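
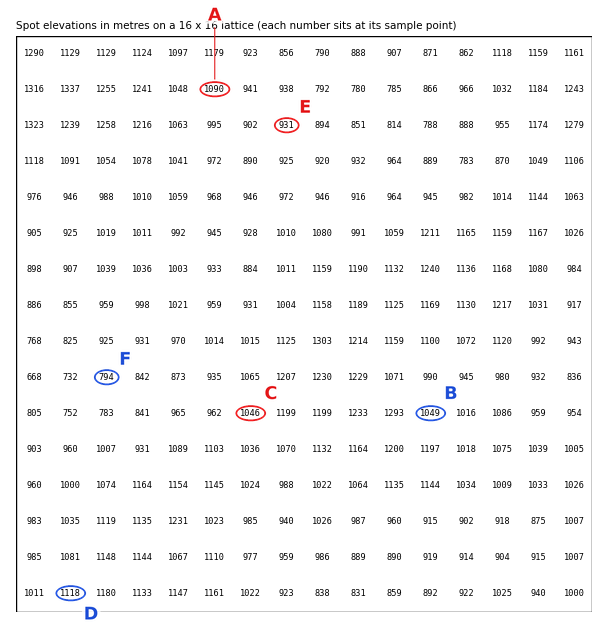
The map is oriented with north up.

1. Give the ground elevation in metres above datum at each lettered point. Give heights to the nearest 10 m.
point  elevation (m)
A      1090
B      1050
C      1050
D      1120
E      930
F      790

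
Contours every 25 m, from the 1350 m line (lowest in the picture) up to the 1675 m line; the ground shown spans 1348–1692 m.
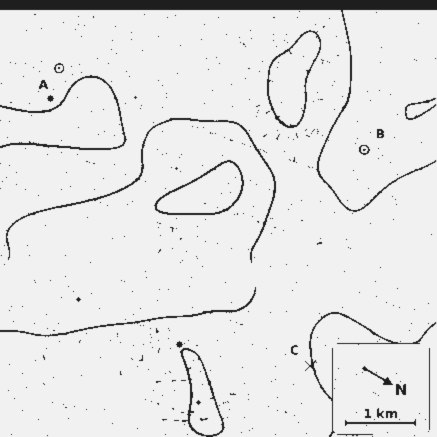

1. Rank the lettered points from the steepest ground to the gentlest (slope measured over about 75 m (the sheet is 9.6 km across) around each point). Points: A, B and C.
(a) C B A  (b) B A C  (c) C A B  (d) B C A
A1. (c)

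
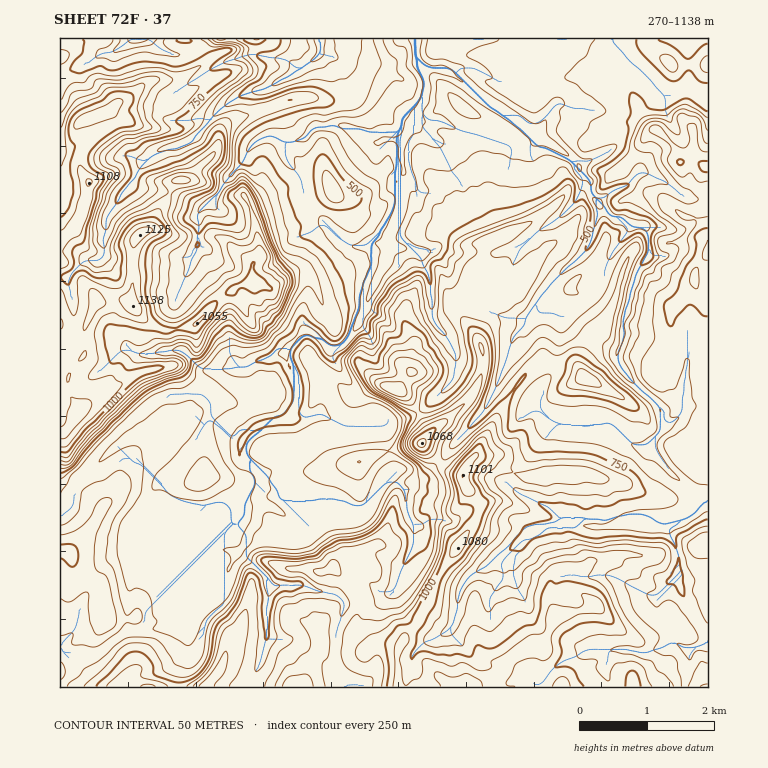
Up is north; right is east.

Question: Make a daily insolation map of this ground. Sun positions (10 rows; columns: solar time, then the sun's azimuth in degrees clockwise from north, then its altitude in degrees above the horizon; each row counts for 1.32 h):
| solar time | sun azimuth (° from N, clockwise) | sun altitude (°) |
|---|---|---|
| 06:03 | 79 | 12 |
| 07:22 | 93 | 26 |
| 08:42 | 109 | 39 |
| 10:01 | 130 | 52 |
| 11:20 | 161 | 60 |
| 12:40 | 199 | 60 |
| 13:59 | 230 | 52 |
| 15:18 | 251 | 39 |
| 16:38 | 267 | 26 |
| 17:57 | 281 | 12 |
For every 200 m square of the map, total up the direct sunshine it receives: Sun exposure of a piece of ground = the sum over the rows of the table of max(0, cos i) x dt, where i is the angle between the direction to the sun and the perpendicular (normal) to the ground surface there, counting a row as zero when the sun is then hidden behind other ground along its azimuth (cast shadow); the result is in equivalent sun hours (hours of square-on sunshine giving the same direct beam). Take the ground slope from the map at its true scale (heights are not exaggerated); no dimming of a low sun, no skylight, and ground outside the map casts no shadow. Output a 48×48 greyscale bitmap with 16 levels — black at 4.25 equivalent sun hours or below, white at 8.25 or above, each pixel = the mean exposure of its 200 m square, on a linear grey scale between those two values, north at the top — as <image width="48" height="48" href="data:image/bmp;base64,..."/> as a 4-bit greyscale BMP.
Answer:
<image width="48" height="48" href="data:image/bmp;base64,Qk32BAAAAAAAAHYAAAAoAAAAMAAAADAAAAABAAQAAAAAAIAEAAATCwAAEwsAABAAAAAAAAAAAAAAABEREQAiIiIAMzMzAERERABVVVUAZmZmAHd3dwCIiIgAmZmZAKqqqgC7u7sAzMzMAN3d3QDu7u4A////AMqYq3RBTe27mrzd27zNy7vd3aq8zLu7q8uYm7mGSN27qr3e7Lu6iYvd7sm8yoq8u97JiZmYh83Ku87N3c2ViKqs7ty7uquque7uhWiaqM3JzN28u6zKirupq83u79zd7O3e3du7lny53ty7uYfe2bu7mu7v65q9vO3du8zMpTqmu8zKyVWuycu7mszuuKu7ne7cus3MyVi2Zned2odcyaupq7zaisuqze7cu83dyoaXmb7tvbloy2q4qsuHjN7LzO7KvN3dzJU83d3d7amF3biJmKzN3u3s3u3LzN3d3cdzAAS9zMqGrd25aFaKve7azrzczN3d3ex2iFACjch4i83thnZBJDNHvYvd3d3d3d3N3MkwBKZ5Zc3N2oh5hmeHRbrN3d3d3d3MzczMlIfMq6zN7cze7u7uptzN3d7u7t3N7c3dyGe7nezMq97u/u7u29y7zd7u7u3c3d3ey2mrq8Zr3e//7+zLvtuavMzM3cus3d7uy6i8u6vdve7tuZqr7ry5rMu6u5je3LzMzMy9c83shWZ2aJmu7trLm8y6q7nN3cuGV6q8cDmaqId4q6rd3ey8u8zLvNx6u8y6dlRLxwaGq7u7zO6Jzd3LzMzMzN7JeKvMypgyvGGqnN3d3u2qvN3cvMzMzN3cyt3e3cyxC8V8ve7u7umdzNvNy8zdzMvMuL3cyqzKQ7pM3N/u60be3dy7zLvO26q8mM2puGrdpGtX3LvccV3u3c7aqJqqu7uHetlbk5y5l4uUndpzRbzd3MzLqnIHvd7siLATVod3WLunWqhpiMzN3d283u3My8y91jeQBXiWWriqmZit2KzN3dzd7uycy6q724vFBmt1vYfNyrus173d3rve7qUhjKzNvKy4MauW3Kve3N25uHze7qzd24qXau7urJy5QUqkvd7e7N7cqmu87pyYe7zJh63tq7q8lAKEq93d3a3du0ma3cYlq7zKmWimOLqs2jEYi83c3di9u2WqvbmHrLzLiczJNom7zIdVeazMve17qaNYjN52vd3smreEVXiru6rcq87tu93GxYXNu81zSdyoZ0aVmprN7qvd2DON65zFmBRYmZykESZ2M3uXmr3d3si7zLlCfbfISMze2ru7ITrMh714qr3u3Mm7zMy6dbpUje7bm8u7lVndyEdJur3bq5u7zMy7qVp5t6yp3sybyXeKqABJq6yYisrMu8y7u6Y53am97rtjekIDvLN6q6qKq8rMzMzMzLeIWs3d7bvN3tgyO5lZqoqru7u7zMzNumrtp97Kuc3d3d3INpu5zImqzcyb3Mzdqd3M257pyo7u7aq7oq3u7tq9/u3Mve7IzszMzJVYyWWd2r3u2Um+7u7u7t7M7tl97tzMzMY0M5U2rN297ccga8zN7d7K22ru3e7u7dzJfJeDBc7c3tzaIEi83d66ls7d7u7u3cze3tlUVCNa2qy92Vi8zdqKnd3u3d3d3M3u3t64d3epfKaM3snNzLuu7u3d3dzMzN7JuqzetFvuoANc3brd26mc3Lu83dzczdy7yw=="/>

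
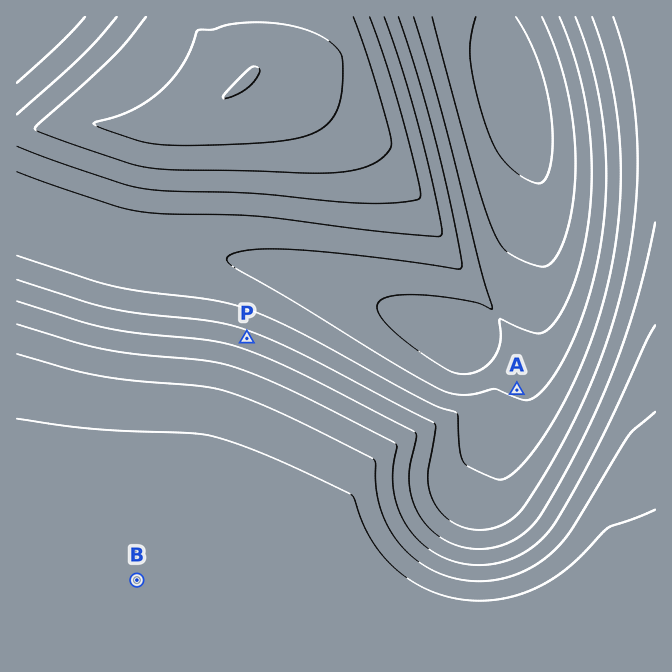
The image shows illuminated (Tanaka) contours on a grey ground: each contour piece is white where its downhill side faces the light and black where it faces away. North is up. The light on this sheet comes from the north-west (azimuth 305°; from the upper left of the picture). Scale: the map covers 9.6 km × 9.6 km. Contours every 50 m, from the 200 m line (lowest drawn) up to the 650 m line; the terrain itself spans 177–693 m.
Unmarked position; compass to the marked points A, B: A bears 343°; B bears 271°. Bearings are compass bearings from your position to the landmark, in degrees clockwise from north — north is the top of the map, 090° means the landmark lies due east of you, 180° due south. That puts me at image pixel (577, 588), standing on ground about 670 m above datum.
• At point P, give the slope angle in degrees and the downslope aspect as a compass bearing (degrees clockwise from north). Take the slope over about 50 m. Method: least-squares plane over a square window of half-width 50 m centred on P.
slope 10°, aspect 20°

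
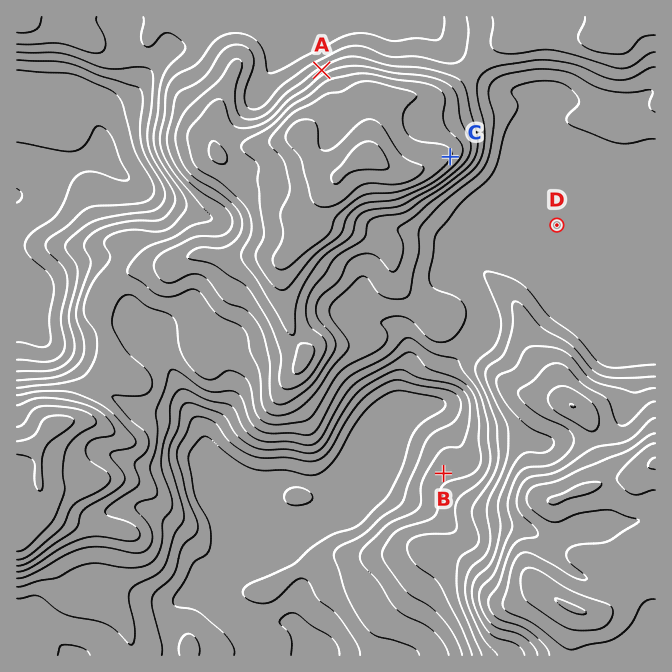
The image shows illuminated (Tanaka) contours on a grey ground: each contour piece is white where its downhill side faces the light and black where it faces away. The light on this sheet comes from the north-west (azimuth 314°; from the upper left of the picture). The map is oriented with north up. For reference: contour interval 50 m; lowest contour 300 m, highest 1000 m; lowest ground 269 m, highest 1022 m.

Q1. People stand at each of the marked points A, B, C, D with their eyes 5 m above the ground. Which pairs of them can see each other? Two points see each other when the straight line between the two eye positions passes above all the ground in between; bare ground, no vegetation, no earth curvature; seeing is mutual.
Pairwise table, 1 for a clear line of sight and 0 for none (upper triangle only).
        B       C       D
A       0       0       0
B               1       0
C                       1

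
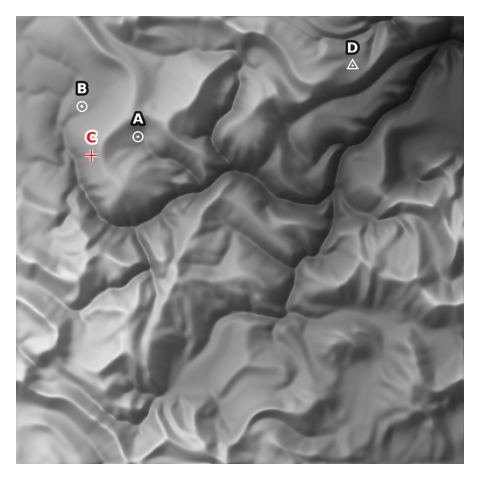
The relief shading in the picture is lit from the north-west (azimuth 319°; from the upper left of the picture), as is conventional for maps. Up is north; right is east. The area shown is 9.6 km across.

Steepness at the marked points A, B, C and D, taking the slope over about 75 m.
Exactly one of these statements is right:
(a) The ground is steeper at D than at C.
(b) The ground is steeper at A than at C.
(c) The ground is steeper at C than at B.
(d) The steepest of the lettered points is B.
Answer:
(c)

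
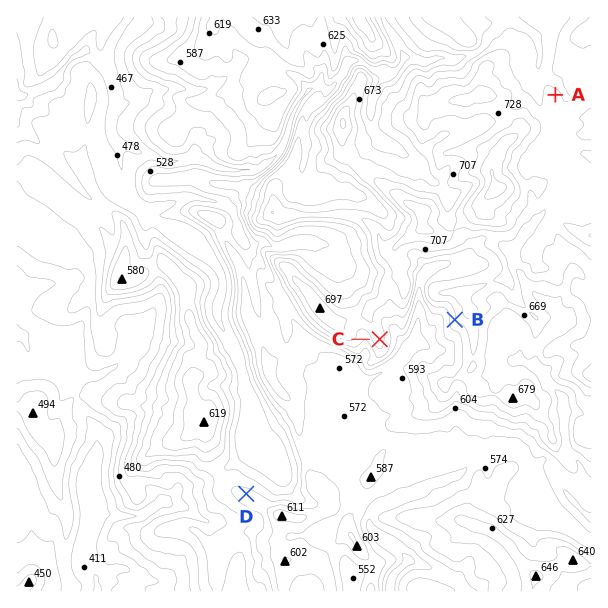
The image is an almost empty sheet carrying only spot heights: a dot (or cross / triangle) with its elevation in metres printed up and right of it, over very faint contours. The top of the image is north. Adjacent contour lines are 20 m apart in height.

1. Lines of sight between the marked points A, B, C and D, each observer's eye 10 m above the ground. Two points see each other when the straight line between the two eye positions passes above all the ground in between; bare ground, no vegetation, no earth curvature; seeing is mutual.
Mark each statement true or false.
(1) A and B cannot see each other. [true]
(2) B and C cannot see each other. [false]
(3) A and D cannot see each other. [true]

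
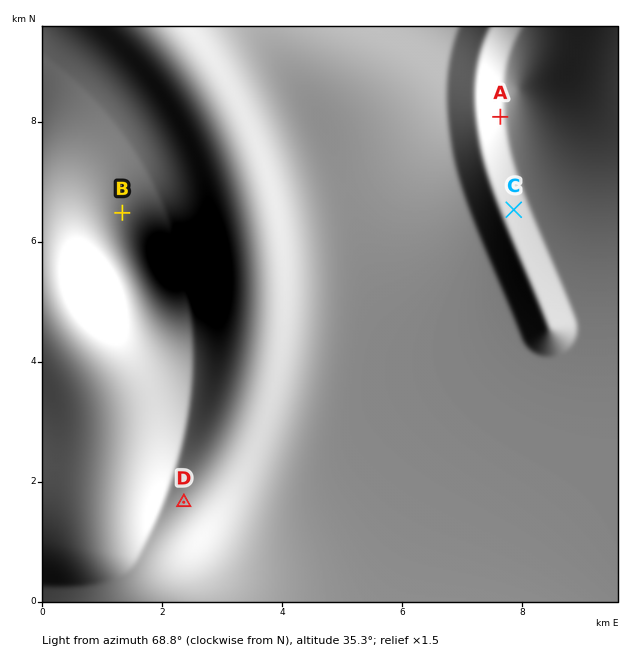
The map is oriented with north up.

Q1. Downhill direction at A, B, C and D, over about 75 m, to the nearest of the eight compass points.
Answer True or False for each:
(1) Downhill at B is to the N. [False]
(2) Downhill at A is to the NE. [True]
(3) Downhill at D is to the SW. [False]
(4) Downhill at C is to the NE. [True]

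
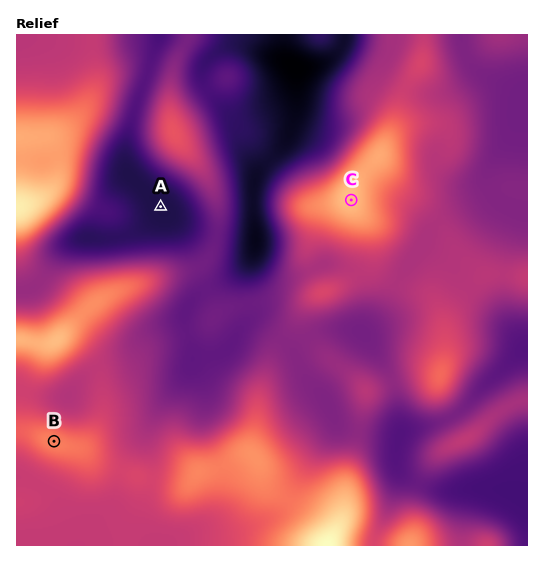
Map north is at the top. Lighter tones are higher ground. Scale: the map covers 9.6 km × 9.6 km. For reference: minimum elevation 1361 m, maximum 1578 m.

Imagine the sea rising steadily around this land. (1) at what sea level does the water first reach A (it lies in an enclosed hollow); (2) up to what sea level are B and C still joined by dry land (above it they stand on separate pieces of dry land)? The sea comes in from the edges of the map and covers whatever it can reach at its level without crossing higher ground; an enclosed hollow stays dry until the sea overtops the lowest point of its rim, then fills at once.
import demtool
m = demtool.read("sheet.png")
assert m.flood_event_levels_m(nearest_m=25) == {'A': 1425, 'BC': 1450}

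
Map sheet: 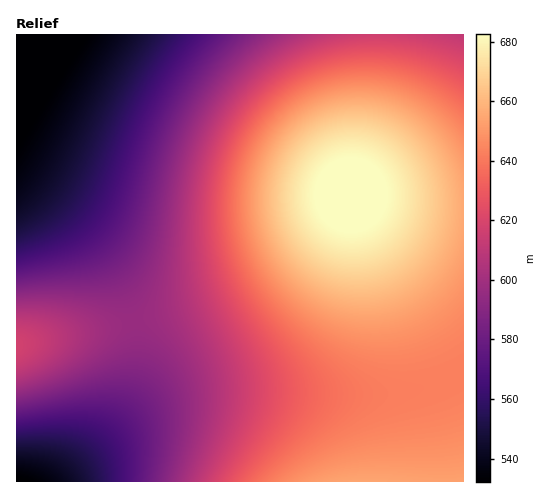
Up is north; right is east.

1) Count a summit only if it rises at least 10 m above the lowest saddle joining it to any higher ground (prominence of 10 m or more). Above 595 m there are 1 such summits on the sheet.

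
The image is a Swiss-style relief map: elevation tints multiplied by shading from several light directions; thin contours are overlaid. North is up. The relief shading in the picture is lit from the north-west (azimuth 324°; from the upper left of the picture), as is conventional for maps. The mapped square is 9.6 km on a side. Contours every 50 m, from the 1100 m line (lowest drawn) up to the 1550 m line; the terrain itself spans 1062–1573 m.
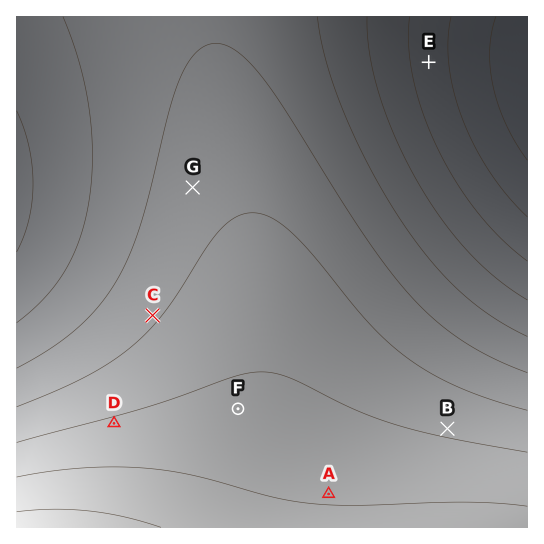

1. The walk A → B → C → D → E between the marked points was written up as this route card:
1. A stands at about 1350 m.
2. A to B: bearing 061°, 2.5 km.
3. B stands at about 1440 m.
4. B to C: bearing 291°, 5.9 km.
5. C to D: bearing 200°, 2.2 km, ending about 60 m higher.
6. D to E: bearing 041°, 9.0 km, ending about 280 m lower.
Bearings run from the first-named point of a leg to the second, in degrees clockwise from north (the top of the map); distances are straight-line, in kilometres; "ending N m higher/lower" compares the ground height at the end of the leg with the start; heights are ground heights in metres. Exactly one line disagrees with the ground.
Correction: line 1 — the height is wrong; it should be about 1490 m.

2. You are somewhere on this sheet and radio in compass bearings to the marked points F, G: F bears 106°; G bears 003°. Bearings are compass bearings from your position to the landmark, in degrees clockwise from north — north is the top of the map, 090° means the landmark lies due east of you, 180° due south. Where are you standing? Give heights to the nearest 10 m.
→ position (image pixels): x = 182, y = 393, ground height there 1450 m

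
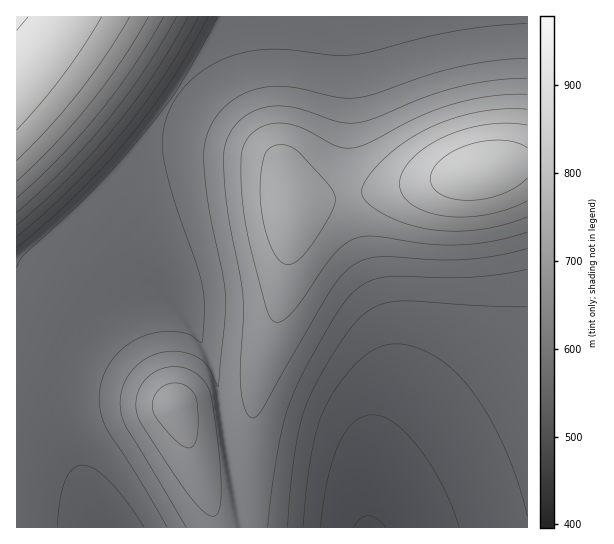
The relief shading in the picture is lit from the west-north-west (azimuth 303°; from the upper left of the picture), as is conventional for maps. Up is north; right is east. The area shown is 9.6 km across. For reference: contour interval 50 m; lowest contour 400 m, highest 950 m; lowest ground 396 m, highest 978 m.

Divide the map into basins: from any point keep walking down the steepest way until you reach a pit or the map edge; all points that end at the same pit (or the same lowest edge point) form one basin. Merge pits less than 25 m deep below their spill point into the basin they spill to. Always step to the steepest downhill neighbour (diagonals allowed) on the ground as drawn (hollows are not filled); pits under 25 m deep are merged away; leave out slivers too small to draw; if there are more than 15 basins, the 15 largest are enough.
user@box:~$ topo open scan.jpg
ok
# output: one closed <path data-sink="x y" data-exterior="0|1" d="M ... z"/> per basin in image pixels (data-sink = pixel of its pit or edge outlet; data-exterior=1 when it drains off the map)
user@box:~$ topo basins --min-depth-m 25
<path data-sink="109 527" data-exterior="1" d="M527 16l-462 1-18 28-31 34 1 449 235-1 1-124 8-37 22-71 8-62 0-28 116-18 95-22 25-2z"/><path data-sink="369 527" data-exterior="1" d="M527 163l-25 2-95 22-116 18 0 28-8 62-22 71-8 37 0 125 275-1z"/><path data-sink="17 17" data-exterior="1" d="M65 16l-49 1 1 62 30-34 17-24z"/>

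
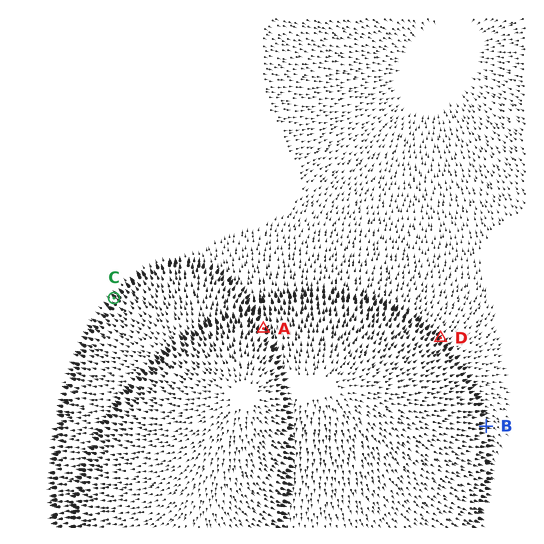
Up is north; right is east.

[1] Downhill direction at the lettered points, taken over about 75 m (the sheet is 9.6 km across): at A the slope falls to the NE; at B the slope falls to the E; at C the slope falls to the NW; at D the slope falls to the NE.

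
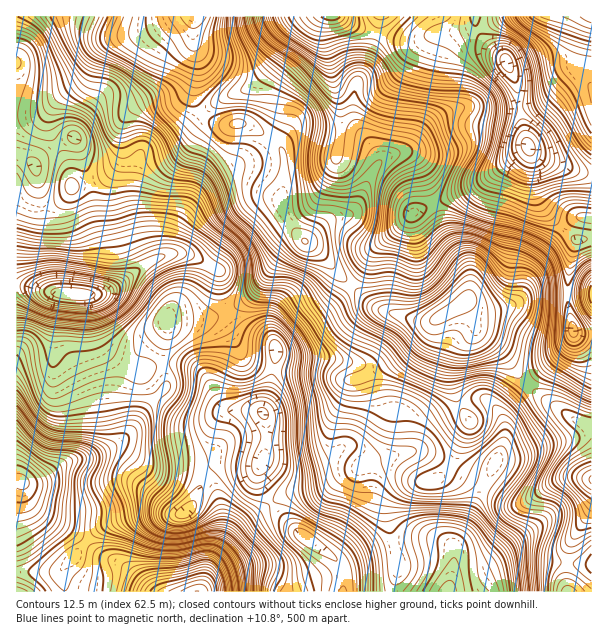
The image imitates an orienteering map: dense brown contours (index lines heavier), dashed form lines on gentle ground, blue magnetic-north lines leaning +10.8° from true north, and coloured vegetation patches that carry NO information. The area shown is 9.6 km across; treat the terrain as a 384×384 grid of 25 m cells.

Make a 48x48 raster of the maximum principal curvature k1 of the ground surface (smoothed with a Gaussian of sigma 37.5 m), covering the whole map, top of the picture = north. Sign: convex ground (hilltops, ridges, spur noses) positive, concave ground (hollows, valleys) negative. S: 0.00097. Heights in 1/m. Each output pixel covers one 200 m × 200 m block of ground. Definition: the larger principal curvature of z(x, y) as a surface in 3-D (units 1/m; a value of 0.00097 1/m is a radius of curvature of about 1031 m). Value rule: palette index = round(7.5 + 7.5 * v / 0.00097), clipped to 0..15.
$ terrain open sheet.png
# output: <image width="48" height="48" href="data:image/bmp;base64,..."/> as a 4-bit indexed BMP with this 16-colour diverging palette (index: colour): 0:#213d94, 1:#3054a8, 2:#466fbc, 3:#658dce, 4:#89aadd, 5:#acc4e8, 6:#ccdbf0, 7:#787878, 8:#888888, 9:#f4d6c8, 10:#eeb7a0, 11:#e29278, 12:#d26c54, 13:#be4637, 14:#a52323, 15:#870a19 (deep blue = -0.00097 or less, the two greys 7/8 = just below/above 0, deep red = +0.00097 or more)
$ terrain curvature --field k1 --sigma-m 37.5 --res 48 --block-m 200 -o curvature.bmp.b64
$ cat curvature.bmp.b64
<image width="48" height="48" href="data:image/bmp;base64,Qk32BAAAAAAAAHYAAAAoAAAAMAAAADAAAAABAAQAAAAAAIAEAAATCwAAEwsAABAAAAAAAAAAlD0hAKhUMAC8b0YAzo1lAN2qiQDoxKwA8NvMAHh4eACIiIgAyNb0AKC37gB4kuIAVGzSADdGvgAjI6UAGQqHAJmYiIeJvLvP/Jl3qYmIed2od3iYd3vvuZh2iIeL3Lu//LqqqIqoad26mIiYd4ztp5l3d5ve7czP/c3u3KmGac26qYiXV53cp6mHeM/+3Mzf/qu6qYh2ecyoiHeIV6vfyJmZq8urqXaN/pd4ZXh3esyXd2V5ibqf+pmruYibpjI67sh5hXmHi8qXZmRZqqlp/pq6iJmbpTQ33aqZqquYq6mYd3i9/rhWzZuoiqqbuHh43Yi7u926ypvLvN3d7/xlm6u5mHiJqruZzHacy73LqJvv/tupmf/7vM3clndonMqYu3VomJ2qqJvN3KmId43//8u//Ml4vamIm4ZVd66pqZmYm6mHZVe8y8vP//65y4iIm5d2eM6YiYh2eauWZmebqduYrN3LymeJm7mYid6WeJl2aK3Id4iKqdlleInN6maHirqYiN+maKqpiK3rhomKu8ZVeHeL/XeGaKdlZ77JmqmZiL3choq+/7VWeIeJvsqXZ5Y0Z7zJmYd3acuZh73/7LdniIiIi/24iahoiKvLmHZ3i8lVe//tp7h3iIiHZ96nibvMuqzv7KmImrhGv/26h7h3iIiYd82FaM3Lur3KqqupibqL3cqYmriIiIeJiLuHmt6nVqyph2iqq97My7qom9u7zMuZmLurus1zN7uZl1ab3c3suqumSN7////9qaq6qax0WrqqmHm8yYm8p621F83cuqz//LmZmauGnKqavO/+25mrqL63WcpmdUR77tqJqr2ovKmI3//t/7mrzd6orLdFdkRXveyrvN/IuYqa7bqYruvMzv+pzqdVd2aJq93KiM/6dXvO6ZqGat3smf/Jz6l2eJq7qqzKUU3+lq3/qJuHZ7/6Z+/pvpqIm93KmImqgzr8u+77Z5uIiL/6mt3pnJqazLqrl2Zolkrqvv23Z5mHit/svMrJWYmruYiImYd3h23b39uYqqhni+/Kqqq6Z7u6mHiHd4mru8/L3Ky73aZFjOuHiYisu8y7qImYd3eJvf27ynnM7oU1nMhmiXaL/7qrypmYiYdmjOuqyom775VGrLdniZq92qiL26qZmqhmfeqZzKqI37ZovKdnmZu6mJZ72quqqrt3n8iI3pdWr+l5u5dnmHaJiZZ7uZupqr2qzpeI33RFjO27u7qJl1WJiYeLmIvIZ53Lu4eJ3nVnir3tzN7ahUWJmoibZH3oM3y6moibvqiIm6q7qZv8dER4mpm5Q3z7dq2qvMzKncqZzKmbuGfNh2Z4i5rKd6zdzNyrzv64jOy62oiKy5jMq7mZrInMu7qqmrqqmaqYrtua2Hiave/+y8ypq4iruqd4eKq7h3eKzKiL+YmIiazuyZzJq4eZm5VYmZismJm7qpic/Jd3d4rKmGvauneZi6dpzLmrqru6vLmc/7h3d4rIRmrsqFWJi8vO26qrvMzN25iLzbZXd5q4I3vbmFV5rN7cqIi8y7u6iHeaq7dWeJm7Q5y5iHeKu7y5iIi8y6mGVmiIq7lneJi+yaupmZmrqYmqiIi926h1VnhYvMl3eJiM7czLqg=="/>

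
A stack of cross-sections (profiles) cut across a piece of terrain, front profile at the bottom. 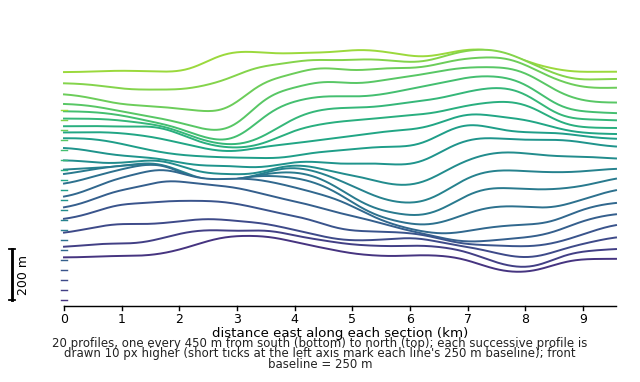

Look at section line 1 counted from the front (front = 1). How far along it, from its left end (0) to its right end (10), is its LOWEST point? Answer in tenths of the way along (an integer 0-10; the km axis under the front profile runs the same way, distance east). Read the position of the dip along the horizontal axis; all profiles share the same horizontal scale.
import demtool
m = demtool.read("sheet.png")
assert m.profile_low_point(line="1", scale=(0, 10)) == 8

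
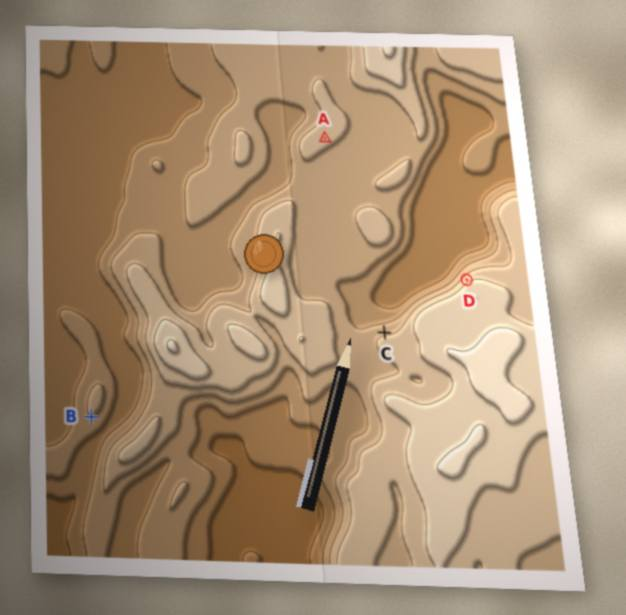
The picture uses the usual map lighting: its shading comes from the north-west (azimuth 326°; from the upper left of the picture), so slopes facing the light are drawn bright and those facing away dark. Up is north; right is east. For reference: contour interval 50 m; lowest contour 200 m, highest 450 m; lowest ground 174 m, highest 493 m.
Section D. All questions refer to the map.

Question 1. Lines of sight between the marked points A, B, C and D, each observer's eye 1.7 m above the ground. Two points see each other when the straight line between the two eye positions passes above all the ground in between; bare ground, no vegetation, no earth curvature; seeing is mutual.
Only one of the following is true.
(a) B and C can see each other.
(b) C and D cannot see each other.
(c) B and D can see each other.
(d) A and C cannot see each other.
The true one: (b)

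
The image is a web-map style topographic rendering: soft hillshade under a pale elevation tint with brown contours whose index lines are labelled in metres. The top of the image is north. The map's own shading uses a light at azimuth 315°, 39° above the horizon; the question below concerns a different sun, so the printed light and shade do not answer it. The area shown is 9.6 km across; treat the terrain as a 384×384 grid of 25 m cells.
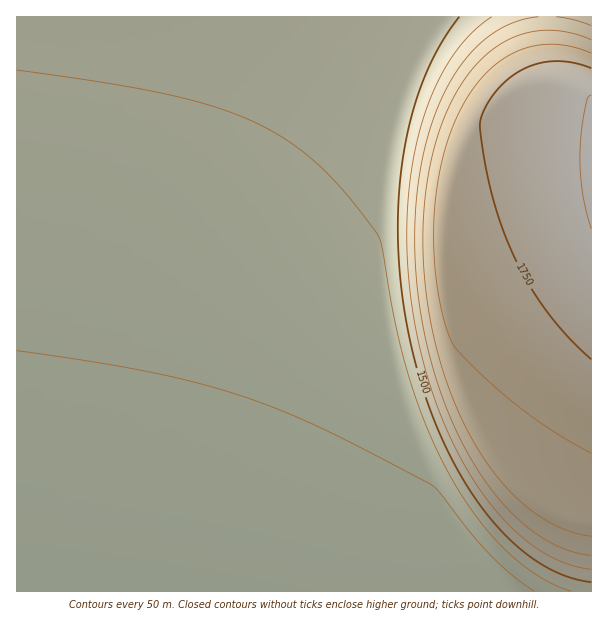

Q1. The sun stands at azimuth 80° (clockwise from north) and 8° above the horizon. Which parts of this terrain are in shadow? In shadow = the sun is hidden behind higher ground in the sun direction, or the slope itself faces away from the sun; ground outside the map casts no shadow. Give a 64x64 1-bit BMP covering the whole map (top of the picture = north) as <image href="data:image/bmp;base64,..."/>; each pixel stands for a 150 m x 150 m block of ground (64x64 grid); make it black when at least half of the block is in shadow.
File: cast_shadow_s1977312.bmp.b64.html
<image width="64" height="64" href="data:image/bmp;base64,Qk0+AgAAAAAAAD4AAAAoAAAAQAAAAEAAAAABAAEAAAAAAAACAAATCwAAEwsAAAIAAAAAAAAA////AAAAAAAAAAAAAAAAAAAAAAAAAAPwAAAAAAAAD/AAAAAAAAA/8AAAAAAAAP/wAAAAAAAD/+AAAAAAAAf/4AAAAAAAD//AAAAAAAAf/4AAAAAAAD//AAAAAAAAf/4AAAAAAAB//gAAAAAAAP/8AAAAAAAA//gAAAAAAAH/+AAAAAAAA//wAAAAAAAD//AAAAAAAAf/4AAAAAAAB//gAAAAAAAH/8AAAAAAAA//wAAAAAAAD//AAAAAAAAP/4AAAAAAAB//gAAAAAAAH/+AAAAAAAAf/wAAAAAAAB//AAAAAAAAP/8AAAAAAAA//wAAAAAAAD//AAAAAAAAP/4AAAAAAAA//gAAAAAAAD/+AAAAAAAAP/4AAAAAAAA//gAAAAAAAD/+AAAAAAAAP/4AAAAAAAA//gAAAAAAAD/+AAAAAAAAP/4AAAAAAAA//gAAAAAAAD/+AAAAAAAAH/4AAAAAAAAf/gAAAAAAAB/+AAAAAAAAH/8AAAAAAAAP/wAAAAAAAA//AAAAAAAAD/8AAAAAAAAH/4AAAAAAAAf/gAAAAAAAA/+AAAAAAAAB/8AAAAAAAAD/wAAAAAAAAP/gAAAAAAAAf+AAAAAAAAA/4AAAAAAAAB/gAAAAAAAAB/AAAAAAAAAD8AAAAAAAAADgAAAAAAAAAAAAAAAAAAAAAAAAAAAAAAAAAA=="/>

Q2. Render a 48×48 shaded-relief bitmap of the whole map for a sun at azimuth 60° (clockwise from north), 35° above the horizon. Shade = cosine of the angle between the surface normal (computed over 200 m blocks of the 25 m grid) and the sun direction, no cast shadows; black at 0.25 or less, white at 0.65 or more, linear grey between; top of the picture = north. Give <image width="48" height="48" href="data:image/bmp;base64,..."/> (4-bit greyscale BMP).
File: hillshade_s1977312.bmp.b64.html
<image width="48" height="48" href="data:image/bmp;base64,Qk32BAAAAAAAAHYAAAAoAAAAMAAAADAAAAABAAQAAAAAAIAEAAATCwAAEwsAABAAAAAAAAAAAAAAABEREQAiIiIAMzMzAERERABVVVUAZmZmAHd3dwCIiIgAmZmZAKqqqgC7u7sAzMzMAN3d3QDu7u4A////AMzMzMzMzMzMzMzMzMzMzMzMzMzMuXZmZ8zMzMzMzMzMzMzMzMzMzMzMzMzLl2VWZ8zMzMzMzMzMzMzMzMzMzMzMzMy5dURWd8zMzMzMzMzMzMzMzMzMzMzMzMunVERWiMzMzMzMzMzMzMzMzMzMzMzMzMp1M0V4mczMzMzMzMzMzMzMzMzMzMzMzLhTI1eKq8zMzMzMzMzMzMzMzMzMzMzMy5YyNGmru8zMzMzMzMzMzMzMzMzMzMzMynQiRpu7u8zMzMzMzMzMzMzMzMzMzMzMuVITWLu7u8zMzMzMzMzMzMzMzMzMzMzMpzEkiru7u8zMzMzMzMzMzMzMzMzMzMzLlRE2q7u7u8zMzMzMzMzMzMzMzMzMzMzLcxJZu7u7u8zMzMzMzMzMzMzMzMzMzMy5URN6u7u7u8zMzMzMzMzMzMzMzMzMzMy4MRSbu7u7u8zMzMzMzMzMzMzMzMzMzMymICaru7u7u8zMzMzMzMzMzMzMzMzMzMuVETi7u7u7u8zMzMzMzMzMzMzMzMzMzMuDEVm7u7u7u8zMzMzMzMzMzMzMzMzMzMtyAmq7u7u7u8zMzMzMzMzMzMzMzMzMzMphE4u7u7u7u8zMzMzMzMzMzMzMzMzMzLlRFJu7u7u7u8zMzMzMzMzMzMzMzMzMzLhBFau7u7u7u8zMzMzMzMzMzMzMzMzMzLgxJqu7u7u7u8zMzMzMzMzMzMzMzMzMzLchN7u7u7u7u8zMzMzMzMzMzMzMzMzMzKYhOLu7u7u7u8zMzMzMzMzMzMzMzMzMzKYhSLu7u7u7u8zMzMzMzMzMzMzMzMzMzKYhSbu7u7u7u8zMzMzMzMzMzMzMzMzMy6UiWbu7u7u7u8zMzMzMzMzMzMzMzMzMy6UiWbu7u7u7u8zMzMzMzMzMzMzMzMzMy5UiWbu7u7u7u8zMzMzMzMzMzMzMzMzMy6UiWbu7u7u7u8zMzMzMzMzMzMzMzMzMy6YyWbu7u7u7u8zMzMzMzMzMzMzMzMzMy6YzWbu7u7u7u8zMzMzMzMzMzMzMzMzMzKczWLu7u7u7u8zMzMzMzMzMzMzMzMzMzKdDWLu7u7u7u8zMzMzMzMzMzMzMzMzMzLhDV6u7u7u7u8zMzMzMzMzMzMzMzMzMzLhUR6u7u7u7u8zMzMzMzMzMzMzMzMzMzLlkRpu7u7u7u8zMzMzMzMzMzMzMzMzMzLp1Voq7u7u7u8zMzMzMzMzMzMzMzMzMzMqGVoq7u7u7u8zMzMzMzMzMzMzMzMzMzMuWVnm7u7u7u8zMzMzMzMzMzMzMzMzMzMunZnmru7u7u8zMzMzMzMzMzMzMzMzMzMypd3irvMu8zMzMzMzMzMzMzMzMzMzMzMy6h3iavMzM3szMzMzMzMzMzMzMzMzMzMy6mIiavM3e78zMzMzMzMzMzMzMzMzMzMzLqZmqvN3v/8zMzMzMzMzMzMzMzMzMzMzMupmrvN7//8zMzMzMzMzMzMzMzMzMzMzMu6qrzd7//8zMzMzMzMzMzMzMzMzMzMzMzLu7ze7//w=="/>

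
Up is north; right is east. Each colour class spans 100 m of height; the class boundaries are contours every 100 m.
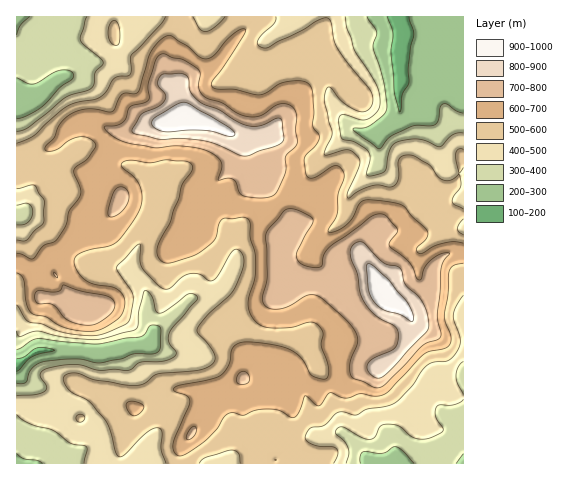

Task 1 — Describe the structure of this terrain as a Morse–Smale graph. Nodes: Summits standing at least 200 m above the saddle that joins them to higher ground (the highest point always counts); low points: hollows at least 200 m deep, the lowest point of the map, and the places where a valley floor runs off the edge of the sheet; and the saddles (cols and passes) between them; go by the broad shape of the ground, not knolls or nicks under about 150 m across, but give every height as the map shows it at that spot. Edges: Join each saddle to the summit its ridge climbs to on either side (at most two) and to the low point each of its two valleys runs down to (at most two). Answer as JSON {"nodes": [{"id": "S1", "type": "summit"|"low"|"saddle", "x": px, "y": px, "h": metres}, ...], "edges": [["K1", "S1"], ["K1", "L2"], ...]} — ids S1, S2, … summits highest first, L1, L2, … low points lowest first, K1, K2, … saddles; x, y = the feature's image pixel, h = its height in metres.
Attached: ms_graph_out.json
{"nodes": [
{"id": "S1", "type": "summit", "x": 178, "y": 118, "h": 984},
{"id": "S2", "type": "summit", "x": 381, "y": 293, "h": 971},
{"id": "L1", "type": "low", "x": 398, "y": 19, "h": 163},
{"id": "L2", "type": "low", "x": 17, "y": 365, "h": 178},
{"id": "L3", "type": "low", "x": 17, "y": 101, "h": 211},
{"id": "L4", "type": "low", "x": 383, "y": 463, "h": 239},
{"id": "L5", "type": "low", "x": 17, "y": 216, "h": 319},
{"id": "K1", "type": "saddle", "x": 280, "y": 202, "h": 687},
{"id": "K2", "type": "saddle", "x": 66, "y": 251, "h": 615},
{"id": "K3", "type": "saddle", "x": 258, "y": 17, "h": 580},
{"id": "K4", "type": "saddle", "x": 179, "y": 463, "h": 567},
{"id": "K5", "type": "saddle", "x": 460, "y": 173, "h": 500}],
"edges": [["K1", "S1"], ["K1", "S2"], ["K1", "L1"], ["K1", "L2"], ["K2", "S1"], ["K2", "L2"], ["K2", "L5"], ["K3", "S1"], ["K3", "L1"], ["K3", "L3"], ["K4", "S1"], ["K4", "L2"], ["K4", "L4"], ["K5", "S1"], ["K5", "S2"], ["K5", "L1"]]}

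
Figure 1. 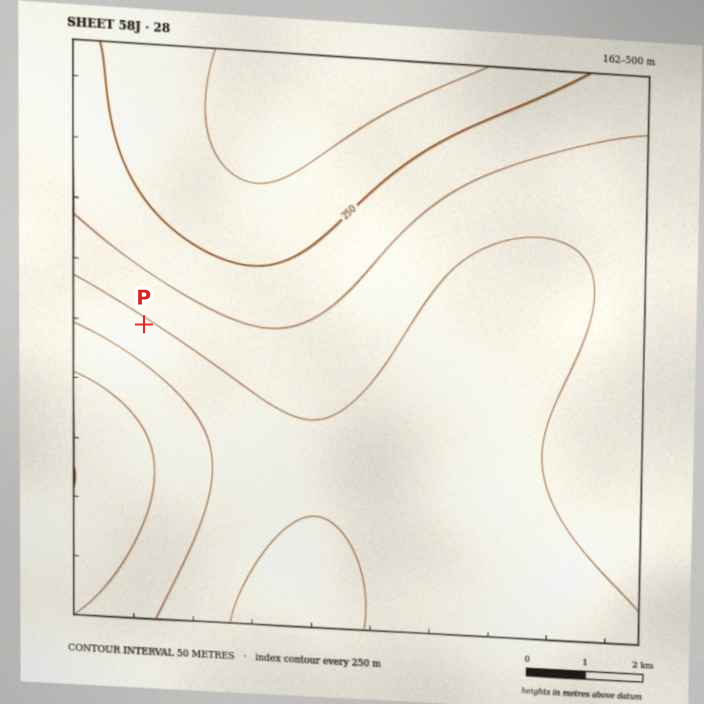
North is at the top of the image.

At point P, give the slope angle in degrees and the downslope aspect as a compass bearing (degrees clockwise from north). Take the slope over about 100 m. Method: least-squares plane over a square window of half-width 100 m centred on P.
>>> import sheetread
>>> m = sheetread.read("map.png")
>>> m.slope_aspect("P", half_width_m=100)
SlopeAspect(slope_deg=4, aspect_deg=31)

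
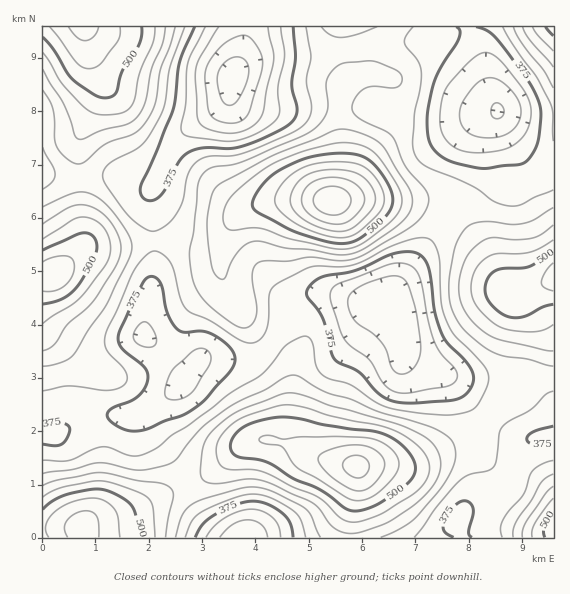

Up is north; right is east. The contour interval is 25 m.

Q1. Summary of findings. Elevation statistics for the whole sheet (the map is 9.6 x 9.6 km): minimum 260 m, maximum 620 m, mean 420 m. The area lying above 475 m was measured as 18.8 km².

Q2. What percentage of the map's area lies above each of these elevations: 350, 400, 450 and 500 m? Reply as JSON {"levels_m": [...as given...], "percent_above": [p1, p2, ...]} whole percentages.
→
{"levels_m": [350, 400, 450, 500], "percent_above": [88, 61, 29, 13]}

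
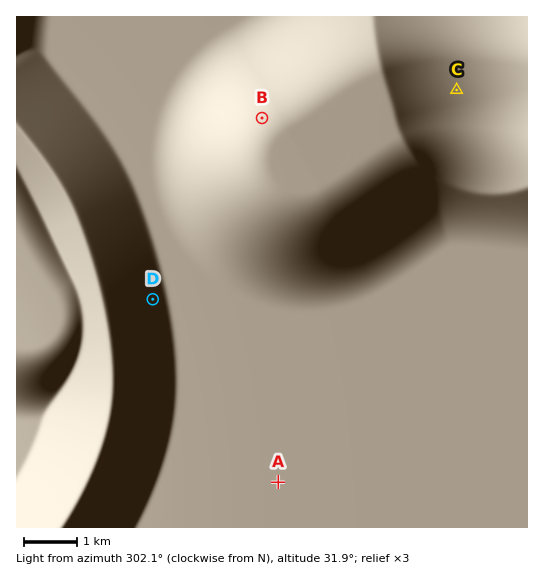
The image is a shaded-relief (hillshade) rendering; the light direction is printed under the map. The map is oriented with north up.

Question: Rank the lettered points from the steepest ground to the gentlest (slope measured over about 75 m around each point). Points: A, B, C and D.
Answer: D B C A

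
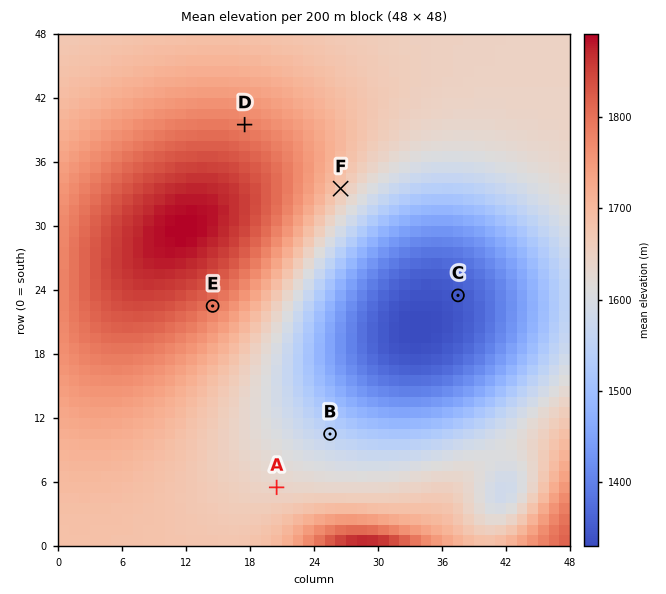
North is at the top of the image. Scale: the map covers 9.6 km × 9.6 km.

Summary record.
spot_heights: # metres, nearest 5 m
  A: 1640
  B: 1555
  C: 1350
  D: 1785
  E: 1795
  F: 1670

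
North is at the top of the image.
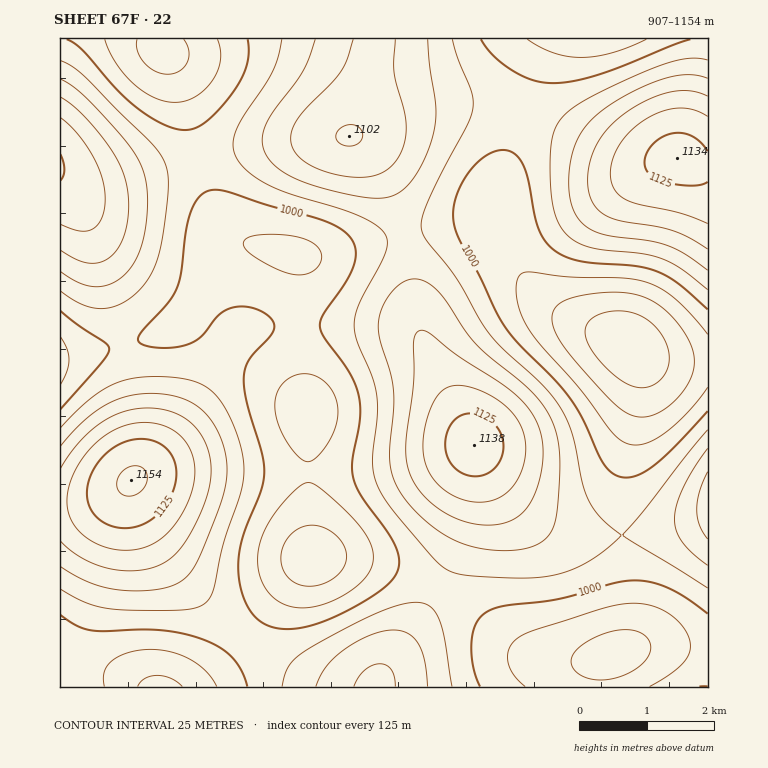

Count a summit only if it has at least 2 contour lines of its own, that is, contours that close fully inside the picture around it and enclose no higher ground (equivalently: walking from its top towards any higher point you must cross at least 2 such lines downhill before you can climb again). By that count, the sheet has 2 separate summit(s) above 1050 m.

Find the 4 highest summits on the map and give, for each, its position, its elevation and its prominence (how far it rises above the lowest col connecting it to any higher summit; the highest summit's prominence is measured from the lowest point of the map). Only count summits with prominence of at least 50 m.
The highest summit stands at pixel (131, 480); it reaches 1154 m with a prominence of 247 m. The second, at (474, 445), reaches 1138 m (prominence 130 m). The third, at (677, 158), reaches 1134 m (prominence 122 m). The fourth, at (349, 136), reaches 1102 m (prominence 72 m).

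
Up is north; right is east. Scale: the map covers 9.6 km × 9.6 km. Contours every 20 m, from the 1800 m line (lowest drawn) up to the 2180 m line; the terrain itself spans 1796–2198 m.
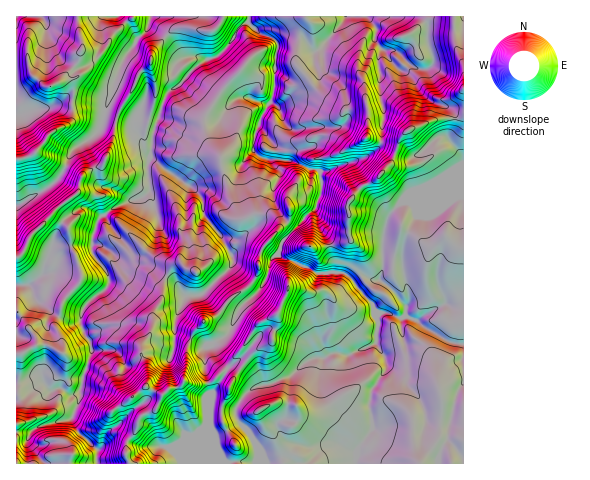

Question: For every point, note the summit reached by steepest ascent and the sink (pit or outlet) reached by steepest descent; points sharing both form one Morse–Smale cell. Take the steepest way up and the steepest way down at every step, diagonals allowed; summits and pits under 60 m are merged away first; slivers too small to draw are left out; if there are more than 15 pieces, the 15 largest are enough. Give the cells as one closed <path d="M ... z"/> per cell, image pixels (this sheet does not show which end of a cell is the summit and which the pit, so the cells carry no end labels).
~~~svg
<path d="M344 16l-192 0-2 2-1 8 18 11 18 20 9-1 12 4-9 5-17 20-12 7-13 33-5 23-8-5-10-20-28-7-4 13-6 7-12 8 0 3 13 24 4 12 5 5 14 3 12 10-18 7-13 10-8 28-21 0-20 6-8 22-14 12-12 0 0 112 10-3 16-11 10 6 10-2 9 7 9-3-1 10-7 18 6 12 20 17-1 15 129-1-10-16-7-22 2-34-6-19 0-23 3-4 6-1 16-12 9-23 21-19 6-10 4-18 8-9 4-11 23-26 11-8 6-18-2-19-11-2-17-8-19-2 2-12-16-21 2-9 9-14 4-11 1-33 2-9-1-10 8-5 18 2 7 9 7 5 7-4 20-25z"/><path d="M463 16l-45 1 10 8 0 20 6 15-2 4-6 6-16-5-14-14-15-1-2 6 0 13 2 6-1 16 4 17 0 14-5 25-16 11-27 8-8 5-8 1 2 18-6 18-11 8-23 26-4 10 3 6 26 9 11 7 28 0 27 31 3 9 9-2 14 6 7-2 11 4 9 9 20 11 12 4 6-1z"/><path d="M385 312l-9 2 2 15-3 15-27 12-16-3-7 5-11 0-9 4-13 13-23 10-14 2-7 5-11 14-2 8 5 10 8 7 8 13 3 4 0 10-3 5-22-1-3 1 232 1 1-120-16-2-42-26-7 2z"/><path d="M278 254l-6 5-5 19-7 12-21 19-9 23-16 12-6 1-3 4 0 23 6 19-2 34 7 22 5 12 6 5 7-2 22 1 3-5 0-10-3-4-8-13-8-7-5-10 2-8 11-14 7-5 14-2 23-10 13-13 9-4 11 0 7-5 16 3 28-14 2-22-5-15-24-29-6-3-25 1-9-6-25-9z"/><path d="M367 16l-21 0-23 31-7 4-2 0-12-14-18-2-8 5 1 10-2 9-1 33-15 32 16 23-2 13 19 1 17 8 19 2 8-5 27-8 16-11 5-25 0-14-4-17 1-16-2-6 0-13 3-7-7-8 1-13z"/><path d="M151 16l-73 1 4 32-6 17-16 15 9-1 4 7-1 32-5 7-18 8-16 21-17 5 1 45 35-20 12-14 8-20 22-15 6-7 20-62 16-27 11-9z"/><path d="M77 16l-61 1 1 143 16-5 16-21 18-8 5-7 0-36-3-3-10 2 17-16 6-17z"/><path d="M82 143l-10 8-8 20-12 14-36 21 1 80 11 0 7-5 8-8 7-21 20-6 21 0 8-28 13-10 18-7-12-10-14-3-5-5-4-12-11-20z"/><path d="M148 24l-1 7-11 9-16 27-16 48 28 8 10 20 8 5 5-23 13-33 12-7 17-20 9-5-12-4-9 1-18-20-15-8z"/><path d="M45 384l-29 15 0 64 80 1 2-15-20-17-6-12 8-28-9 3-9-7-10 2z"/><path d="M418 16l-51 1 9 11-1 13 8 9 13 1 14 14 16 5 6-6 2-4-6-15 0-20z"/>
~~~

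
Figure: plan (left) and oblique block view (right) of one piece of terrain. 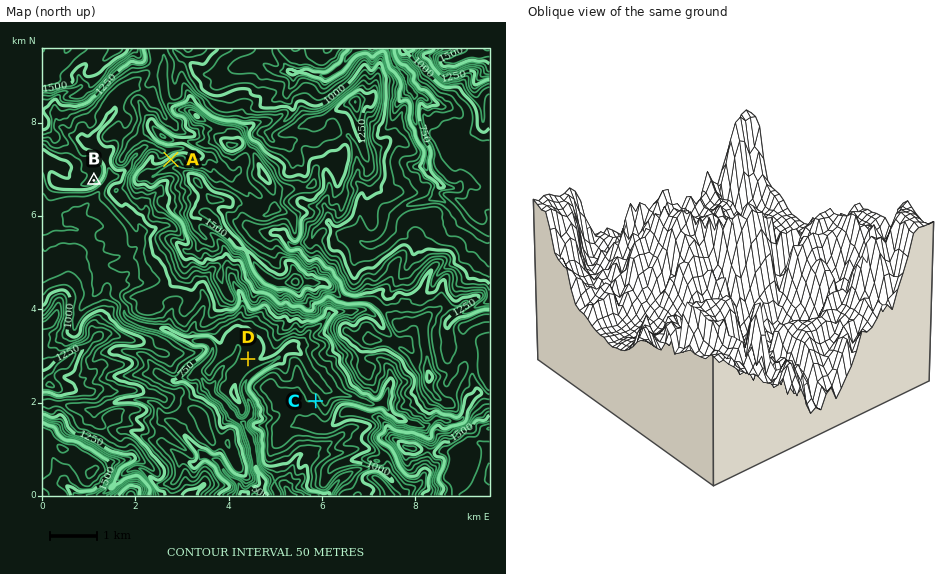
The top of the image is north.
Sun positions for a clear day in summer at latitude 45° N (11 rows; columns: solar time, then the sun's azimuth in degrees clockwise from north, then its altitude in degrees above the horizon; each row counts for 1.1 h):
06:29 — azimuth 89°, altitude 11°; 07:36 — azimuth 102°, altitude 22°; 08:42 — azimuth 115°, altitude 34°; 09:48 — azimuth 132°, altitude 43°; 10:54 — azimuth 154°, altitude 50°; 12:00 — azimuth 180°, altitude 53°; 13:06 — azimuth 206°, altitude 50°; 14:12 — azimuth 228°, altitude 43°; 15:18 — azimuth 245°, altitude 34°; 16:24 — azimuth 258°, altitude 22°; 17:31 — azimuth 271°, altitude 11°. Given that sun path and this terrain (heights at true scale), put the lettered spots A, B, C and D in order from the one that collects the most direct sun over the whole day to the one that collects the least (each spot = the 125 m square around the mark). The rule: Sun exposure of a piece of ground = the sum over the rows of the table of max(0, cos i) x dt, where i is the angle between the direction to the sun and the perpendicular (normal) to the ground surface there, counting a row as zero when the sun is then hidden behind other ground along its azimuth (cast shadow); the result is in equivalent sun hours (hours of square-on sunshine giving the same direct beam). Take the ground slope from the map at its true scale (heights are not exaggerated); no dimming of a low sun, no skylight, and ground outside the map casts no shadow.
B > D > C > A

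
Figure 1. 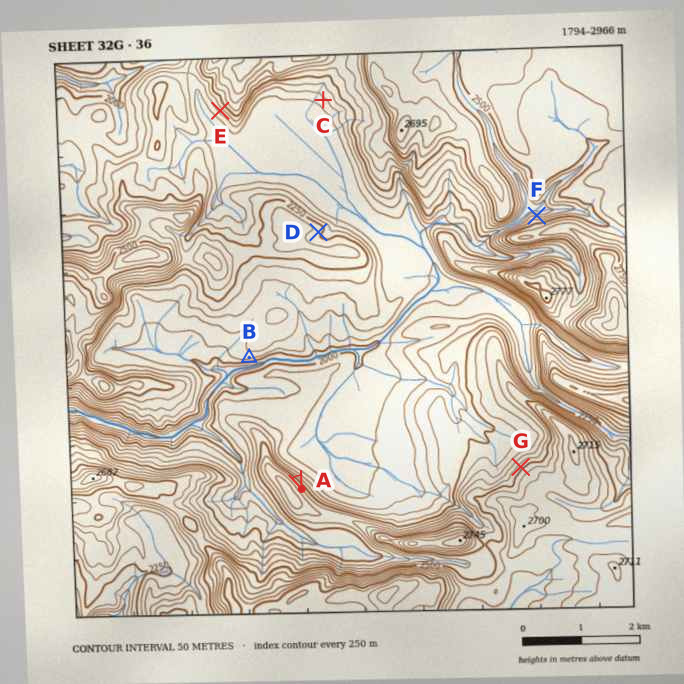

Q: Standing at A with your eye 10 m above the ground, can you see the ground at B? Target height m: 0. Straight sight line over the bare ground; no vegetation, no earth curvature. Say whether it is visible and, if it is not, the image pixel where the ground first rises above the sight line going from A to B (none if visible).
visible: true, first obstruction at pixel None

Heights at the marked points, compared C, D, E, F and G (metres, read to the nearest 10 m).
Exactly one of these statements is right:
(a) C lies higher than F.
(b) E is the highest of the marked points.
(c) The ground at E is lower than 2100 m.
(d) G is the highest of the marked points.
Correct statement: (d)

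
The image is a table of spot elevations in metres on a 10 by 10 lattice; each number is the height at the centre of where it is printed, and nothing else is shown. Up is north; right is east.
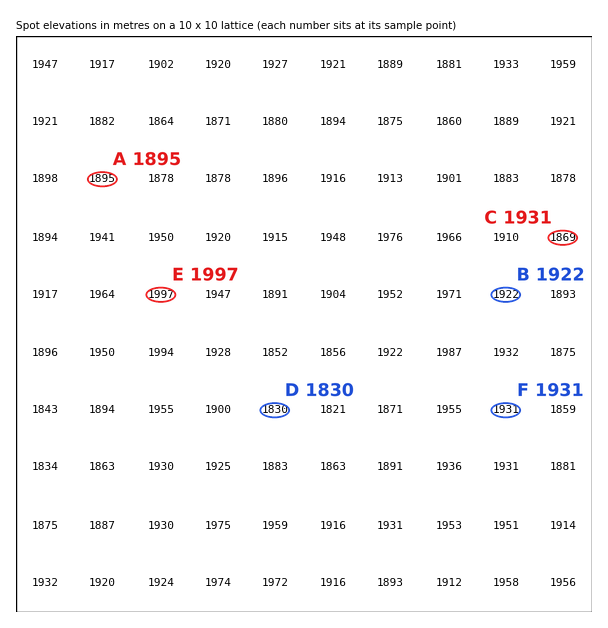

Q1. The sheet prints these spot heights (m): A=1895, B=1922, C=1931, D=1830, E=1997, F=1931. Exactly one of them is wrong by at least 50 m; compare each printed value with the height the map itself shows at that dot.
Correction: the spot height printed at C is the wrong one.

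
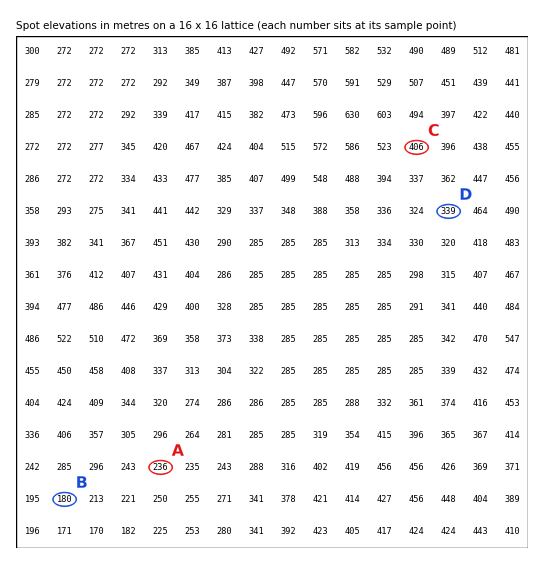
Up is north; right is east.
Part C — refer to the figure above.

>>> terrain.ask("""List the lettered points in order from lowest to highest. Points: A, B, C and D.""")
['B', 'A', 'D', 'C']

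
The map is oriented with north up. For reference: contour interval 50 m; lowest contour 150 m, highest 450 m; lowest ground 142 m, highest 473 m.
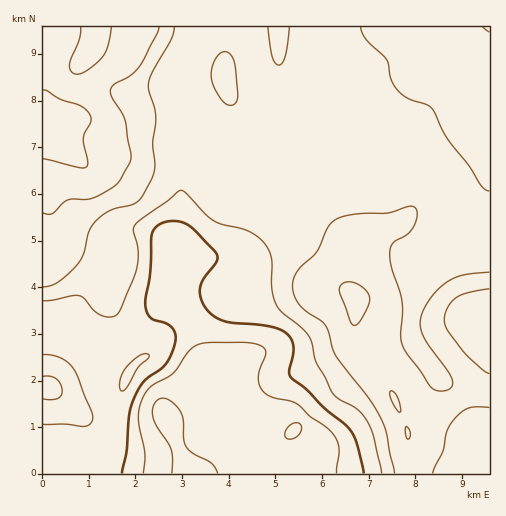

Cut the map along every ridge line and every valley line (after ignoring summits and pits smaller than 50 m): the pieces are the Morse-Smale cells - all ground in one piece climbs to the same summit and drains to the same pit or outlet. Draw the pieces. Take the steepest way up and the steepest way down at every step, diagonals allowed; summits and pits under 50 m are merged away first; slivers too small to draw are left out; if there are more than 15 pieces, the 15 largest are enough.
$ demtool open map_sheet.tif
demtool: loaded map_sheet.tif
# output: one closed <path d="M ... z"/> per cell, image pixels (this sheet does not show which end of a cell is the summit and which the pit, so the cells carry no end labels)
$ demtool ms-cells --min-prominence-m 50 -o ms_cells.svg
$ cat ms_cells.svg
<path d="M351 120l-42 1 56 24 11 13 0 11-5 8-9 8-9 3-14 0-9-4-10-10-16-37-3 24 14 36-5 14-2 22-11 15-16 7-31 7-60-6-9 14-6 20 1 13 14 21 12 30 12 21 0 7-12 27 31 2 16 5 19 0 18-5 13 3 10 9 8 17-7 19 1 15 170 0 0-23-4-18-21-38-17-18-27-42 0-20 9-38 7-6 25-16 10-20 0-16-11-35-9-14-27-23z"/><path d="M191 26l-149 1 0 302 18 5 19 12 28 3 32-20 21-22 12-7 4 2-1-12 4-11 0-35-3-12 4-12 3-44-3-21 0-88 10-25z"/><path d="M489 26l-172 0-1 53 4 8 0 12-5 10-12 11 48 0 65 27 16 12 22 23 13 23 11 11 11 4z"/><path d="M173 300l-13 7-21 22-32 20-28-3-19-12-18-4 1 144 143-1 1-3-12-29 0-22 24-8 5-4 10-25 0-7-12-21-12-30z"/><path d="M286 116l-7 0-18 8-38 40-40 11-2 36-5 21 3 12 0 32 11-20 60 6 38-10 9-4 7-8 4-7 2-22 5-18-14-32 3-24 16 37 10 10 9 4 14 0 9-3 9-8 5-8 0-11-11-13-53-23-13 0z"/><path d="M316 26l-125 1-1 15-10 25 0 88 4 19 39-10 38-40 9-5 16-3 14 6 15-13 5-10 0-12-4-8z"/><path d="M450 178l13 41 0 16-9 19-33 23-9 38 0 20 27 42 14 14 16 25 9 20 4 37 7 1 1-254-12-4-11-11-9-16z"/><path d="M206 410l-6 0-25 9 0 22 11 25 0 8 124-1 0-14 7-19-8-17-10-9-13-3-18 5-19 0-16-5z"/>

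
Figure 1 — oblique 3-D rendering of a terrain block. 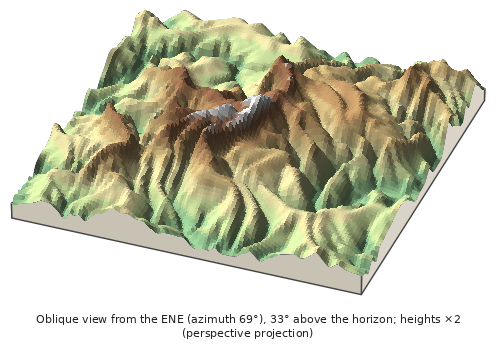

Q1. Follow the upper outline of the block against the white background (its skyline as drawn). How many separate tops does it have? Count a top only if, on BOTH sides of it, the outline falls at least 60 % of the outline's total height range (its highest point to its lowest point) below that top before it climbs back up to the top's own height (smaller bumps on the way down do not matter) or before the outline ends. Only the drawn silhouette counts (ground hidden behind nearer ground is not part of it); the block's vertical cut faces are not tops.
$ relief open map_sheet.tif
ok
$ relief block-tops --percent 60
0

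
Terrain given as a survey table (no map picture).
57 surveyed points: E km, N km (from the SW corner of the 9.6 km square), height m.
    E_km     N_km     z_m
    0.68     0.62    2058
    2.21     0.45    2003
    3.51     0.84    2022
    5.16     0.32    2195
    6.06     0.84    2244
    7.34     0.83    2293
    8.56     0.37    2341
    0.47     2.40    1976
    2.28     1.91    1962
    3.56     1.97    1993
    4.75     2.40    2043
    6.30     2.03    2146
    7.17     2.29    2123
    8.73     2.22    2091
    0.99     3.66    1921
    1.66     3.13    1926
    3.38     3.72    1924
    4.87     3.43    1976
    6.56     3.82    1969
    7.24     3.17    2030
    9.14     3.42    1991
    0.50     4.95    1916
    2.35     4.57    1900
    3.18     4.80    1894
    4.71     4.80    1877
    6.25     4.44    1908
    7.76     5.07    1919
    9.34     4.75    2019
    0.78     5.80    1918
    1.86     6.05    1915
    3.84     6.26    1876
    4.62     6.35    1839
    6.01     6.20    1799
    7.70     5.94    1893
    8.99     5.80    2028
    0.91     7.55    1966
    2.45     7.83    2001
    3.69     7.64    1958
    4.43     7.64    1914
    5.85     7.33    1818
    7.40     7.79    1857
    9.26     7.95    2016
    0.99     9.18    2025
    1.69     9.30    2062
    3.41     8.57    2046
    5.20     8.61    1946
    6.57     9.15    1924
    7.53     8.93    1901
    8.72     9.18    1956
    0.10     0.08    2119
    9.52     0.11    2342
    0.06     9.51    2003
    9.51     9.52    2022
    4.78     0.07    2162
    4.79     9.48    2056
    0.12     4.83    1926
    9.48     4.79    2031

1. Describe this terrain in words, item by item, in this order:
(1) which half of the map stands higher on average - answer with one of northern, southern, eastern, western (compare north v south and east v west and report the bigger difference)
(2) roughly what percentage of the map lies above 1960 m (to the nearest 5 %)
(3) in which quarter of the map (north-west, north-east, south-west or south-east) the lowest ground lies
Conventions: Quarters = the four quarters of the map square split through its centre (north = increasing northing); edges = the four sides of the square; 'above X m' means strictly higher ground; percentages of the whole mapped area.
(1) On average the southern half of the map is the higher ground.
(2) About 55 % of the map lies above 1960 m.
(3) Look to the north-east quarter for the lowest ground.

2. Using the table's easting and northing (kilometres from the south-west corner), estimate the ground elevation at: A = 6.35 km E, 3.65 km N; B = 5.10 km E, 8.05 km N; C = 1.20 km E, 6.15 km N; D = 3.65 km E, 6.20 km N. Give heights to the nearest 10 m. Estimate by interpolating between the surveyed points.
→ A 1980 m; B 1900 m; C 1920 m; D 1880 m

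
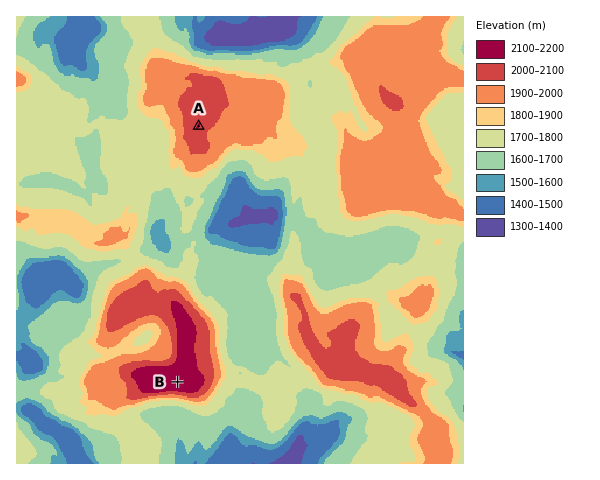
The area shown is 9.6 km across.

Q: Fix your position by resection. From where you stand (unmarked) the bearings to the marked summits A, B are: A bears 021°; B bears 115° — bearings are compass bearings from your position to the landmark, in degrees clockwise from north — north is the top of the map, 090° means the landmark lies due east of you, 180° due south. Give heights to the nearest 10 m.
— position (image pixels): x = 112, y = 351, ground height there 1870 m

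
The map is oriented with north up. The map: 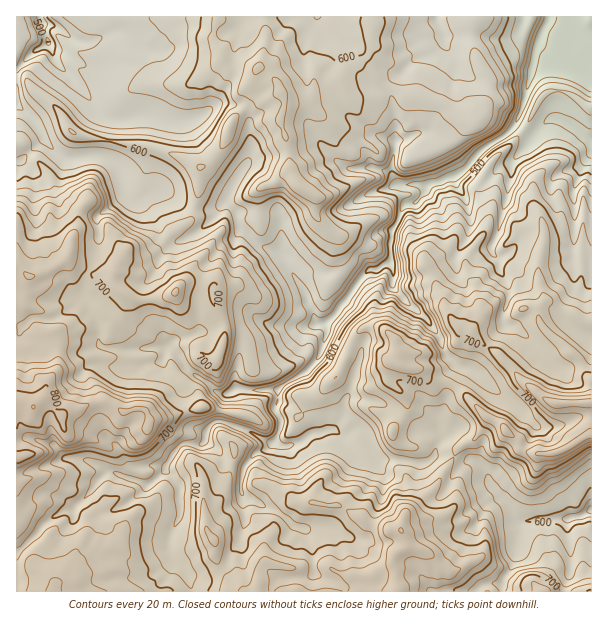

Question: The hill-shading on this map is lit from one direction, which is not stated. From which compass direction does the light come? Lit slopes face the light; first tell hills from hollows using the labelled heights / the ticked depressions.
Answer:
NW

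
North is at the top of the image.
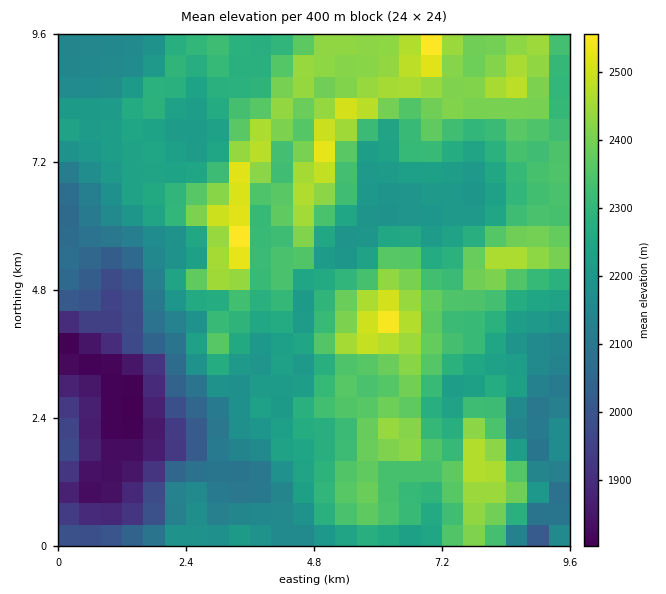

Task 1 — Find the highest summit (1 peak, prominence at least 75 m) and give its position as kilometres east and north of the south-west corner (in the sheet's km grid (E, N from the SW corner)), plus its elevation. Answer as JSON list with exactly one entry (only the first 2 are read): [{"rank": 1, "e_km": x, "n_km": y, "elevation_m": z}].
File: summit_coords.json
[{"rank": 1, "e_km": 3.31, "n_km": 5.71, "elevation_m": 2604}]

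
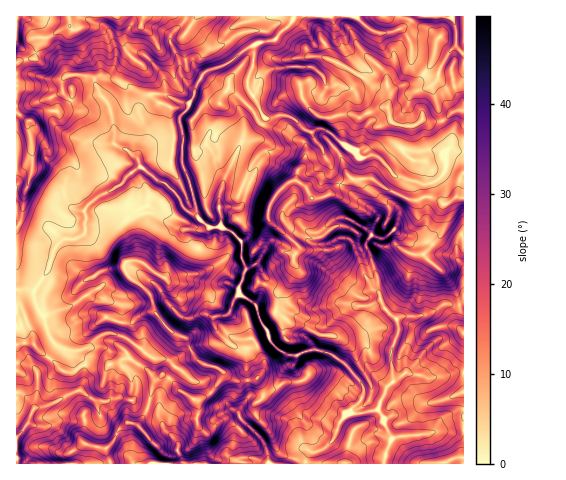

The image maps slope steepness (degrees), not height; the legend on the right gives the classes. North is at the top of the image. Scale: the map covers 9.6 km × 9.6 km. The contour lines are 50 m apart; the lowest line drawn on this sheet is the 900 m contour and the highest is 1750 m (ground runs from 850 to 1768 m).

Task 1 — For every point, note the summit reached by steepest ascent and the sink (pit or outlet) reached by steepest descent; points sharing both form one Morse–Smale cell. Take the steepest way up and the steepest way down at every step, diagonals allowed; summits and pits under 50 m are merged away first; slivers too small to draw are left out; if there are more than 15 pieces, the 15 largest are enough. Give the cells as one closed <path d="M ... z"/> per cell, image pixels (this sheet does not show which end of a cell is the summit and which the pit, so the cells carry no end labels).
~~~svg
<path d="M140 166l-10 8-10 11-21 11-12 10-2 3 0 25-9 5-12 0-7 6-8 24-15 22-7-2-11 2 0 53 16-1 32 29 10 0 9-7 22 2 24-9 18 12 7 8 7-1-8 8-5 21 0 4 10 5 2-20 16-26-7-8 11-4 17-12 18-2 5-9 11 11 10 5 5 6 3 40-7 9-3 11 24 25 5 13 0 8 2 2 35 0 7-12 11-3 9-8 8-20 20-19 4-9-3-10-19-22-13-8-18-3-13 6-8 0-12-6-6-7-4-11-8-12-4-14-17-12 0-7 7-17-5-13 0-15-11-11-8-4-13 0-14-13-7-2-5-5-5-11-13-13-6-1z"/><path d="M463 16l-50 0-8 10-21 8-15-5-13-13-62 0-5 10-8 6-5 7-18 4-5 4 1 13-6 17 0 12 18 30 13-4 13 3 12 11 8 4 13 22 5-1 12-11 12 7 7 8 9-3 8 2 19 20 24 7 12-1 6-4 6-8 1-9-2-8 7-9 1-7-12-23-8-30 6-7 8 9 10-1 8-8z"/><path d="M293 16l-224 0 1 10-27 12-6 10-3 11-9 0-9 4 0 42 15 0 19-7 3 8 0 17 8 9 21 9 33 3 12 6 11 10 3 8 18 14 6 1 13 13 5 11 5 5 8 4-5-30-9-24 1-29-4-15 9-9 10-27 9-11 18-6 18-14 15-8 18-4 5-7 8-6z"/><path d="M285 115l-20 4-7 17-5 4-12 3-21 49 0 35 14 6 7 9 0 15 5 12 13-7 8-17 5-4 14 4 9-10 7 0 10 9 13 1 15-7 6 0 7 5 12 33 6 10 7 6 0-14-12-35 5-8 11 4 13-9 7 5 28 7 12 12 15 4 0-16 7-8-1-83-15-2-4 5 2 12-4 10-9 7-12 1-26-8-17-19-8-2-9 3-7-8-12-7-12 11-5 1-14-23-7-3-12-11z"/><path d="M395 230l-13 9-11-4-5 8 12 35 0 14-7-6-6-10-12-33-4-4-9-1-11 6-13 1-4-1-10-9-7 0-9 10-9-4-7 1-11 20-14 9-6 16 0 7 17 12 4 14 8 12 4 11 6 7 12 6 8 0 13-6 11 1 20 10 9 9 13 18-4 14-10 10 4 2 23-4 10-24 6-4-3-28 9-22-3-12 8-4 22-1 18-11 15 1 5-1 0-69-5 2-2 5 1 18-5-4-11-2-12-12-28-7z"/><path d="M50 98l-19 7-15 1 0 116 16 8 17-2 13 11 14 0 9-5 0-25 2-3 12-10 21-11 10-11 10-7 0-3-13-14-12-6-33-3-21-9-8-9 0-17z"/><path d="M176 367l-16 28-2 21 6 14 13 11 1 12 5 10 86 1-1-10-5-13-23-23-1-5-12-10-9-2-15-17-11-4z"/><path d="M32 343l-11 0-5 3 0 16 16 4 5 5 1 7-3 29-7 16 11 4 9 0 16-7 19 1 9-3 8-4-5-14 13 1 14-3 11 3 10 7 5 1 5-24 7-7-6 0-7-8-16-11-7 0-19 8-22-2-9 7-10 0z"/><path d="M252 46l-27 19-18 6-9 11-10 27-9 9 4 15-1 18 17-2 8-3 7 9 3 13 7 9 17-34 14-5 11-20-18-29 0-12 6-17 0-12z"/><path d="M122 398l-14 3-12 0 4 13-8 4-9 3-19-1-16 7-9 0-11-4-12 15 0 25 94 1-4-16 7-6 6-12 7-7 12 3 9-15-14-10z"/><path d="M463 304l-19 0-18 11-22 1-8 4 3 12-9 22 3 27 12-8 30 5 29-6z"/><path d="M463 373l-9 0-19 5-30-5-16 12-11 25 6 8 0 5 6 14 5 1 5-2 30-2 6-4 8-13 19-8z"/><path d="M220 334l-5 9-18 2-17 12-11 4 23 19 11 4 15 17 9 2 11 10 11-17-3-27 1-8-6-11-10-5z"/><path d="M378 410l-18 4-12-1-8 8-8 20-9 8-11 3-7 11 78 1 9-26z"/><path d="M147 409l-9 17-12-3-7 7-6 12-7 6 5 16 72-1-5-10-1-12-13-11-6-14z"/>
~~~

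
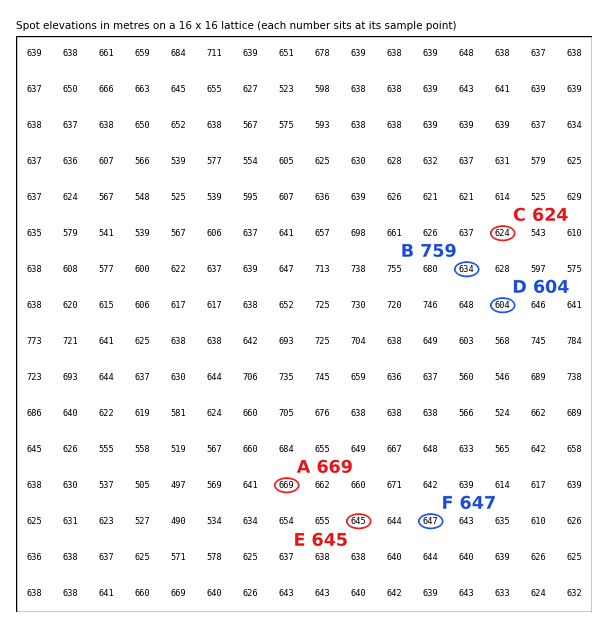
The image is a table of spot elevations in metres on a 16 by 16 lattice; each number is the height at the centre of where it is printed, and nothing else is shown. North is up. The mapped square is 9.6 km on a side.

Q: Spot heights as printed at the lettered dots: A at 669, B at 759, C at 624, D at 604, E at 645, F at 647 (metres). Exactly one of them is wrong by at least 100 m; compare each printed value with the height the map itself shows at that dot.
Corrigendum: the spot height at B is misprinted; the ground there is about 634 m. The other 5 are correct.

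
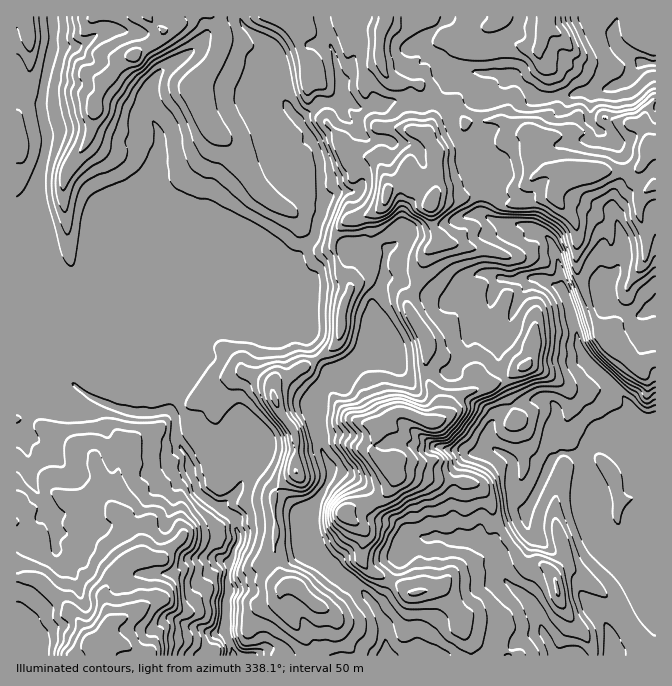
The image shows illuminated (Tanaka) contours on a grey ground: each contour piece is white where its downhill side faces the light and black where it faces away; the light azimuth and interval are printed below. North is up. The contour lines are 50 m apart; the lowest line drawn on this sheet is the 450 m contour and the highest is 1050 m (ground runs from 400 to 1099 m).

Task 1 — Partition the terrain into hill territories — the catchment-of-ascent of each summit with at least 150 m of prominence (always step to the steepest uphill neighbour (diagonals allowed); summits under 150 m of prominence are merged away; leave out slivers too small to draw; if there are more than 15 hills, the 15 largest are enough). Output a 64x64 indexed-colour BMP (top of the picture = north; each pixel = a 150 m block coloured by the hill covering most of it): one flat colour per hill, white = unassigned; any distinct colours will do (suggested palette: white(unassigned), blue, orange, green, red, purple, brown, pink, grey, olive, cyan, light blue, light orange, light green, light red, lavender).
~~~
<image width="64" height="64" href="data:image/bmp;base64,Qk12CAAAAAAAAHYAAAAoAAAAQAAAAEAAAAABAAQAAAAAAAAIAAATCwAAEwsAABAAAAAAAAAA////ALR3HwAOf/8ALKAsACgn1gC9Z5QAS1aMAMJ34wB/f38AIr28AM++FwDox64AeLv/AIrfmACWmP8A1bDFACIiIiIiIiIiIiIiERERERERERERERERERIiIiIiIiIiIiIiIiIiIiIiIiERERERERERERERERERESIiIiIiIiIiIiIiIiIiIiIiIRERERERERERERERERERESIiIiIiIiIiIiIiIiIiIiIhERERERERERERERERERERIiIiIiIiIiIiIiIiIiIiIiEREREREREREREREREREREiIiIiIiIiIiIiIiIiIiIiIRERERERERQREREREREREiIiIiIiIiIiIiIiIiIiIiIhERERERERFEEREREREREiIiIiIiIiIiIiIiIiIiIiIiERERERERREQREREREREiIiIiIiIiIiIiIiIiIiIiIiIRERERERREREEREREREiIiIiIiIiIiIiIiIiIiIiIiIhERERERREREQRERERESIiIiIiIiIiIiIiIiIiIiIiIiIRERERREREREERERERIiIiIiIiIiIiIiIiIiIiIiIiIhERERREREREQREREREiIiIiIiIiIiIiIiIiIiIiIiIiERERFEREREREREQRERIiIiIiIiIiIiIiIiIiIiIiIiIREREURERERERERBERERIiIiIiIiIiIiIiIiIiIiIiIRERERREREREREREEREREiIiIiIiIiIiIiIiIiIiIiEREREREUREREREREQREREiIiIiIiIiIiIiIiIiIiIiERERERERFERERERERBERESIiIiIiIiIiIiIiIiIiIiIREREREREUREREREREERERIiIiIiIiIiIiIiIiIiIiIRERERERERFEREREREQREREiIiIiIiIiIiIiIiIiIiIhERERERERFEREREREREERESIiIiIiIiIiIiIiIiIiIiEREREREREUREREREREREEiIiIREiIiIiIiIiIiIiIiEREREREREUREREREREREQiIiIhERIiIiIiIiIiIiIiIRERERERERRERERERERERCIiIiEREREREiIiIiIiIiIhERERERERFEREREREREREQiIiIRERERESIiIiIiIREREREREREREUREREREREREREIiIhERERERIiIiIhERERERERERERERRERERERERERERBIhEREREREiIiIhERERERERERERERFERERERERERERBERERERERESIiIRERERERERERERERERREREREREREREERERERERERIiIREREREREREREREREREUREREREREREEREREREREREiIhERERERERERERERERERFEREREREREQRERERERERERERERERERERERERERERERERRERERERERBEREREREREREREREREREREREREREREREREUREREREREERERERERERERERERERERERERERERERERERFERERERERBERERERERERERERMxEREREREREREREREREUREREREREEREREREREREREzMzERERERERERERERERERREREREREERERFVERFVEREzMzMxERERERERERERERERFEREREREQREREVVVVVVRETMzMzEREREREREREREREREUREERFERBERERVVVVVVERMzMzMzMRERERERERERERERFBERERREERERFVVVVVUREzMzMzMzMRERERERERERERERERERERERERFVVVVVVRETMzMzMzMzMxEREzMzEREREREREREREREREVVVVVVVERMzMzMzMzMzMzMzMzMxERERERERERERERERVVVVVVUREzMzMzMzMzMzMzMzMzERERERERERERERERVVVVVVVRETMzMzMzMzMzMzMzMzMxERERERERERERERVVVVVVVVETMzMzMzMzMzMzMzMzMzERERERERERERVVVVVVVVVVURMzMzMzMzMzMzMzMzMzMxERERERERERVVVVVVVVVVVREzMzMzMzMzMzMzMzMzMzERERERERERFVVVVVVVVVVVETMzMzMzMzMzMzMzMzMzMREREREREREVVVVVVVVVVVURMzMzMzMzMzMzMzMzMzMRERERERERERVVVVVVVVVVVREzMzMzMzMzMzMzMzMzMxERERERERERVVVVVVVVVVVVERMzMzMzMzMzMzMzMzMzERERERERERFVVVVVVVVVVVUREzMzMzMzMzMzMzMzMzMRERERERERFVVVVVVVVVVVVRETMzMzMzMzMzMzMzMzMxERERERERFVVVVVVVVVVVVVERMzMzMzMzMzMzMzMzMxEREREREREVVVVVVVVVVVVVUREzMzMzMzMzMzMzMzMxEREREREREVVVVVVVVVVVVVVRETMzMzMzMzMzMzMzMxERERERERERVVVVVVVVVVVVVVERMzMzMzMzMzMzMzMzERERERERERVVVVVVVVVVVVVVUREzMzMzMzMzMzMzMzEREREREREREVVVVVUREREVVVVRETMzMzMzMzMzMzMzMRERERERERERVVVVURERERERVVERMzMzMzMzMzMzMzMxEREREREREREVEREREREREREVUREzMzMzMzMzMzMzMzERERERERERERERERERERERERERERMzMzMzMzMzMzMzMREREREREREREREREREREREREREREzMzMzMzMzMzMzMRERERERERERERERERERERERERERETMzMzMzMzMzMzERERERERERERERERERERERERERERERMzMzMzMzMzMzMRERERERERERERERERERERERERER"/>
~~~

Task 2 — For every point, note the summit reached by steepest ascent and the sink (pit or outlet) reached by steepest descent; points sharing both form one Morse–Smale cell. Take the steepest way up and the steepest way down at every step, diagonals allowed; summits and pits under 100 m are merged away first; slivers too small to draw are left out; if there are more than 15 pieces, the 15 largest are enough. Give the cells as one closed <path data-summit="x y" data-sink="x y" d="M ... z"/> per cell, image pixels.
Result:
<path data-summit="432 203" data-sink="655 435" d="M358 16l-117 1 2 8 25 19 10 13 1 38 10 15 10 10 17 27 5 20 0 15 17 1 12-4 4-4 0-13 4-4 17 0 6 7 7 18 0 10-5 14-8 6-28 8-9 9-4 7-1 11 5 17 3 10 10 13-8 19-4 31-5 10-15 9 2 5 10 13 4 1 33-34 6-20-1-20 12-24 17 3 23 13 23 5 17-20 12-5 15 0 9 4-8 15-2 19 6 6 12 4-10 21-1 9 1 18 16 31 10 2 10-4 10 0 9 6 2 17-3 15 7 16 22 3 12-15 18-7 32-1 11 3 1-129-12 7-12 0-18-6-5-7-12 7-25 8-3-11-8-17-2-23-8-23-9-9-10-5-12-4-22-1-15-10 5-26-7-10-10-27-15-13-5-17-6-9-13 13 2-12 0-9-17 0-17-4-16 5-10 0-6 4-11 0-15-10-1-16 7-9 10-23-2-23 3-7z"/><path data-summit="134 55" data-sink="234 655" d="M212 16l-159 1 0 33-12 48 0 12 7 30-10 43 0 30 5 20 1 32 5 20-1 13 10 15 12 0 17 10 10 1 9-7 7-12 1-17 8-4 16 0 59-25 13-3 12 0 15 5 10 0 21 8 9 0 7-1 11-9 19-22 10-35-3-19-16 1-20 24-10-4-19-17-20-35-25-25-10-17-5-15 0-8 20-29 7-23-4-10z"/><path data-summit="104 638" data-sink="234 655" d="M18 358l-2 0 0 160 39-20 5 0 7 5 11 3 40 5 6 4 4 9 10 11 3 20-15 7-12 12-10 18 0 8 7 22-8 16 24 8 8 10 97 0 1-6-9-22 2-1 0-27 3-8-1-5 1-25 10-24-3-8 0-10-38-28-2-9-5-8-3-17-12-20-2-23-4-4-36 2-24-7-22-10-11-8-21-18-4-11-32 0z"/><path data-summit="380 423" data-sink="655 435" d="M492 274l-15 0-12 5-17 20-23-5-23-13-17-3-12 24 1 20-6 20-33 34-3 0-9 7-9 17 0 20 6 23 22-2 18 7 7 0 27 25-1 12-11 13-17 8-11 2-10 6 14 10 6 8 0 10-3 12 3 11 6 6 20 10 8-14 8-25 4-4 4-2 21 2 2-2 10 3 14-1-8-21 0-24 3-10 0-11 5-10 7-8 12-1 13-6-4-5 0-14 4-8 9-9 17-8-5-3-15-30-1-8 1-19 10-21-12-4-6-6 2-19 8-15z"/><path data-summit="104 638" data-sink="655 435" d="M545 399l-25 4-18 8-9 9-4 8 2 17 22 17-2 13 2 18 3 9 10 10-1 9-23 12-11 14 7 10 5 20 7 9 21 18 8 14 2 10 3 6-4-1-16 5-13 10-2 7 146 1 1-219-12-4-32 1-18 7-12 15-22-3-7-16 3-15 0-14-4-5z"/><path data-summit="275 400" data-sink="234 655" d="M215 279l-10 0-10 4-13 10-10-9-3 0 9 9 0 4-19 15 0 6-13 24-8 7-11 5-5 5-14 7-23 7-9 10 0 4 12 9 32 13 14 4 36-2 6 9 0 18 12 20 2 10 35-17 17 0 2-2 10 2 2 4-7 13 15 8 13 13 19-16 0-36-3-9-15-20-5-13 0-12 4-4 8-1 27-15 6-5 0-3-9-12-13-31-8-9-8-2-20 7-23-10-12-14z"/><path data-summit="432 203" data-sink="234 655" d="M375 158l-17 0-4 4 0 13-4 4-12 4-17 0 3 19-8 25 0 6-17 22-15 13-16 1-21-8-10 0-15-5-20 2-58 25-22 1-7 4-2 5 0 12-7 12-9 7-10-1-17-10-12 0-10-15 1-13-5-20 0-10-27-2-1 104 4 2 32 0 4 11 19 16 10-13 23-7 14-7 5-5 11-5 8-7 13-24 0-6 19-15 0-4-9-9 3 0 10 9 13-10 10-4 15 2 17 17 23 10 20-7 8 2 8 9 15 35 7 11 4-2 12-8 5-10 4-31 8-19-10-13-3-10-5-17 1-11 4-7 9-9 28-8 8-6 3-7 2-17-7-18z"/><path data-summit="585 173" data-sink="655 435" d="M655 103l-6 4-5 10-1 10 5 8 1 8-3 5-3 15-8 8-41 0-19 5-8 0-7-7-16 2-11-11-4-12 5-11 0-3-14-1-20-14-18 4-17 0-11-15-8 2 10 27 15 13 10 27 7 10-5 26 15 10 22 1 12 4 10 5 9 9 8 23 2 23 8 17 3 11 25-8 12-7 5 7 18 6 12 0 12-9z"/><path data-summit="104 638" data-sink="655 435" d="M60 498l-5 0-30 15-9 7 0 135 118 1 0-2-7-8-24-8 8-16-7-22 0-8 10-18 12-12 15-7-3-20-10-11-4-9-6-4-40-5-11-3z"/><path data-summit="432 203" data-sink="655 435" d="M492 448l-12 5-12 1-7 8-5 10 0 11-3 10 0 24 8 21-14 1-10-3-2 2-15-2-10 2-4 4-8 25-7 11 3 5 6 1 10 9 30-5 8 7 13 23 2 12 6 14 3 12 36 0 3-8 7-7 9-5 16-4-4-14-8-14-21-18-7-9-5-20-7-10 11-14 24-13 0-8-10-10-5-15 2-25-8-8z"/><path data-summit="432 203" data-sink="387 655" d="M278 489l-4 4-1 7 3 22-2 33 7 22 7 7-7 8 0 12 28 40 5 12 157-1 0-7-7-13-3-17-13-23-8-7-30 5-10-9-8-3-8 14-10 9-19-20-13-8-28-24-6-15-2-19z"/><path data-summit="585 173" data-sink="642 62" d="M655 63l-13 0-13 16-17 9-18 5-17 0-8 3-15 2-17 0-22-20-7 0-13-5-23 0-20-4-3 14-10 20 6 8 9-3 11 15 17 0 18-4 20 14 14 1-5 19 4 7 11 11 16-2 7 7 18-2 9-3 41 0 8-8 3-15 3-5-6-20 6-16 7-5z"/><path data-summit="134 55" data-sink="655 435" d="M240 16l-27 1 8 11 2 7-2 10-5 13-18 25-2 12 8 22 7 10 25 25 20 35 14 14 15 7 20-24 16-2-2-25-10-22-30-40 0-33-5-12-31-25z"/><path data-summit="545 17" data-sink="642 62" d="M617 16l-70 0-3 2-3 27-4 4-20-5-3-2-1-12-15-14-50 0-6 8-19 16 0 3 16 22 6 4 13 0 14 4 23 0 13 5 7 0 22 20 57-5 30-10 17-20-25-20-2-16z"/><path data-summit="432 203" data-sink="234 655" d="M249 449l-24 2-36 17 9 24 38 28 0 10 3 8-6 14-5 20 1 20-3 8-2 30 10 26 78 0 1-6-4-6-28-40 0-12 7-8-7-7-7-22 2-33-3-22 5-10-21-19-9-1 8-15-2-4z"/>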